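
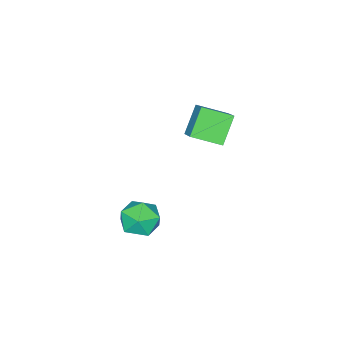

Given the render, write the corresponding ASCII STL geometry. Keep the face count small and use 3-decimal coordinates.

solid 
facet normal -0.594 0.416 0.688
outer loop
vertex 1.184 -2.554 -0.242
vertex 0.642 -3.161 -0.343
vertex 1.238 -3.232 0.215
endloop
endfacet
facet normal 0.091 0.562 0.822
outer loop
vertex 1.184 -2.554 -0.242
vertex 1.238 -3.232 0.215
vertex 1.917 -2.891 -0.093
endloop
endfacet
facet normal 0.361 0.897 0.255
outer loop
vertex 1.184 -2.554 -0.242
vertex 1.917 -2.891 -0.093
vertex 1.74 -2.607 -0.843
endloop
endfacet
facet normal -0.158 0.960 -0.231
outer loop
vertex 1.184 -2.554 -0.242
vertex 1.74 -2.607 -0.843
vertex 0.952 -2.774 -0.997
endloop
endfacet
facet normal -0.748 0.662 0.037
outer loop
vertex 1.184 -2.554 -0.242
vertex 0.952 -2.774 -0.997
vertex 0.642 -3.161 -0.343
endloop
endfacet
facet normal 0.437 -0.059 0.898
outer loop
vertex 1.917 -2.891 -0.093
vertex 1.238 -3.232 0.215
vertex 1.828 -3.706 -0.103
endloop
endfacet
facet normal -0.672 -0.293 0.680
outer loop
vertex 1.238 -3.232 0.215
vertex 0.642 -3.161 -0.343
vertex 1.04 -3.873 -0.257
endloop
endfacet
facet normal -0.921 0.105 -0.374
outer loop
vertex 0.642 -3.161 -0.343
vertex 0.952 -2.774 -0.997
vertex 0.863 -3.589 -1.007
endloop
endfacet
facet normal 0.034 0.586 -0.810
outer loop
vertex 0.952 -2.774 -0.997
vertex 1.74 -2.607 -0.843
vertex 1.542 -3.248 -1.315
endloop
endfacet
facet normal 0.874 0.486 -0.022
outer loop
vertex 1.74 -2.607 -0.843
vertex 1.917 -2.891 -0.093
vertex 2.138 -3.319 -0.757
endloop
endfacet
facet normal 0.158 -0.960 0.231
outer loop
vertex 1.596 -3.926 -0.858
vertex 1.828 -3.706 -0.103
vertex 1.04 -3.873 -0.257
endloop
endfacet
facet normal -0.361 -0.897 -0.255
outer loop
vertex 1.596 -3.926 -0.858
vertex 1.04 -3.873 -0.257
vertex 0.863 -3.589 -1.007
endloop
endfacet
facet normal -0.091 -0.562 -0.822
outer loop
vertex 1.596 -3.926 -0.858
vertex 0.863 -3.589 -1.007
vertex 1.542 -3.248 -1.315
endloop
endfacet
facet normal 0.594 -0.416 -0.688
outer loop
vertex 1.596 -3.926 -0.858
vertex 1.542 -3.248 -1.315
vertex 2.138 -3.319 -0.757
endloop
endfacet
facet normal 0.748 -0.662 -0.037
outer loop
vertex 1.596 -3.926 -0.858
vertex 2.138 -3.319 -0.757
vertex 1.828 -3.706 -0.103
endloop
endfacet
facet normal -0.034 -0.586 0.810
outer loop
vertex 1.04 -3.873 -0.257
vertex 1.828 -3.706 -0.103
vertex 1.238 -3.232 0.215
endloop
endfacet
facet normal -0.874 -0.486 0.022
outer loop
vertex 0.863 -3.589 -1.007
vertex 1.04 -3.873 -0.257
vertex 0.642 -3.161 -0.343
endloop
endfacet
facet normal -0.437 0.059 -0.898
outer loop
vertex 1.542 -3.248 -1.315
vertex 0.863 -3.589 -1.007
vertex 0.952 -2.774 -0.997
endloop
endfacet
facet normal 0.672 0.293 -0.680
outer loop
vertex 2.138 -3.319 -0.757
vertex 1.542 -3.248 -1.315
vertex 1.74 -2.607 -0.843
endloop
endfacet
facet normal 0.921 -0.105 0.374
outer loop
vertex 1.828 -3.706 -0.103
vertex 2.138 -3.319 -0.757
vertex 1.917 -2.891 -0.093
endloop
endfacet
facet normal -0.543 0.757 -0.364
outer loop
vertex -3.105 -2.675 2.097
vertex -2.256 -2.513 1.166
vertex -3.587 -3.284 1.55
endloop
endfacet
facet normal -0.669 -0.128 0.732
outer loop
vertex -2.924 -4.207 1.994
vertex -3.105 -2.675 2.097
vertex -3.587 -3.284 1.55
endloop
endfacet
facet normal -0.543 0.756 -0.364
outer loop
vertex -3.587 -3.284 1.55
vertex -2.256 -2.513 1.166
vertex -2.738 -3.122 0.62
endloop
endfacet
facet normal -0.508 -0.641 -0.575
outer loop
vertex -2.738 -3.122 0.62
vertex -2.924 -4.207 1.994
vertex -3.587 -3.284 1.55
endloop
endfacet
facet normal 0.508 0.641 0.575
outer loop
vertex -3.105 -2.675 2.097
vertex -1.593 -3.436 1.61
vertex -2.256 -2.513 1.166
endloop
endfacet
facet normal -0.668 -0.128 0.733
outer loop
vertex -2.442 -3.598 2.54
vertex -3.105 -2.675 2.097
vertex -2.924 -4.207 1.994
endloop
endfacet
facet normal 0.508 0.641 0.575
outer loop
vertex -2.442 -3.598 2.54
vertex -1.593 -3.436 1.61
vertex -3.105 -2.675 2.097
endloop
endfacet
facet normal 0.669 0.128 -0.733
outer loop
vertex -2.256 -2.513 1.166
vertex -1.593 -3.436 1.61
vertex -2.738 -3.122 0.62
endloop
endfacet
facet normal -0.508 -0.641 -0.575
outer loop
vertex -2.075 -4.045 1.063
vertex -2.924 -4.207 1.994
vertex -2.738 -3.122 0.62
endloop
endfacet
facet normal 0.669 0.129 -0.732
outer loop
vertex -2.738 -3.122 0.62
vertex -1.593 -3.436 1.61
vertex -2.075 -4.045 1.063
endloop
endfacet
facet normal 0.543 -0.756 0.364
outer loop
vertex -2.075 -4.045 1.063
vertex -2.442 -3.598 2.54
vertex -2.924 -4.207 1.994
endloop
endfacet
facet normal 0.543 -0.757 0.364
outer loop
vertex -1.593 -3.436 1.61
vertex -2.442 -3.598 2.54
vertex -2.075 -4.045 1.063
endloop
endfacet

endsolid


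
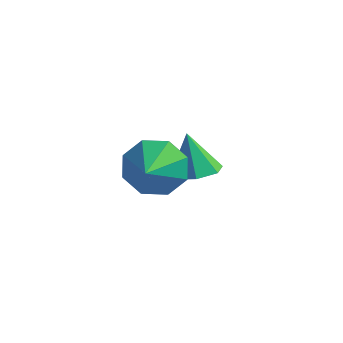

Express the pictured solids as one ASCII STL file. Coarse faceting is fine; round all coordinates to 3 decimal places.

solid 
facet normal -0.313 0.831 -0.460
outer loop
vertex 3.154 -3.286 0.289
vertex 2.545 -3.047 1.135
vertex 3.551 -2.83 0.842
endloop
endfacet
facet normal 0.854 -0.467 -0.229
outer loop
vertex 3.154 -3.286 0.289
vertex 3.551 -2.83 0.842
vertex 3.015 -4.293 1.825
endloop
endfacet
facet normal -0.313 0.831 -0.459
outer loop
vertex 3.551 -2.83 0.842
vertex 2.545 -3.047 1.135
vertex 3.359 -2.502 1.567
endloop
endfacet
facet normal 0.941 -0.136 0.311
outer loop
vertex 3.551 -2.83 0.842
vertex 3.359 -2.502 1.567
vertex 3.015 -4.293 1.825
endloop
endfacet
facet normal -0.312 0.831 -0.460
outer loop
vertex 3.359 -2.502 1.567
vertex 2.545 -3.047 1.135
vertex 2.69 -2.492 2.039
endloop
endfacet
facet normal 0.577 0.007 0.817
outer loop
vertex 3.359 -2.502 1.567
vertex 2.69 -2.492 2.039
vertex 3.015 -4.293 1.825
endloop
endfacet
facet normal -0.313 0.831 -0.460
outer loop
vertex 2.69 -2.492 2.039
vertex 2.545 -3.047 1.135
vertex 1.936 -2.808 1.982
endloop
endfacet
facet normal -0.024 -0.122 0.992
outer loop
vertex 2.69 -2.492 2.039
vertex 1.936 -2.808 1.982
vertex 3.015 -4.293 1.825
endloop
endfacet
facet normal -0.313 0.831 -0.459
outer loop
vertex 1.936 -2.808 1.982
vertex 2.545 -3.047 1.135
vertex 1.539 -3.263 1.429
endloop
endfacet
facet normal -0.510 -0.448 0.735
outer loop
vertex 1.936 -2.808 1.982
vertex 1.539 -3.263 1.429
vertex 3.015 -4.293 1.825
endloop
endfacet
facet normal -0.313 0.831 -0.459
outer loop
vertex 1.539 -3.263 1.429
vertex 2.545 -3.047 1.135
vertex 1.732 -3.591 0.704
endloop
endfacet
facet normal -0.596 -0.779 0.194
outer loop
vertex 1.539 -3.263 1.429
vertex 1.732 -3.591 0.704
vertex 3.015 -4.293 1.825
endloop
endfacet
facet normal -0.312 0.831 -0.460
outer loop
vertex 1.732 -3.591 0.704
vertex 2.545 -3.047 1.135
vertex 2.401 -3.601 0.232
endloop
endfacet
facet normal -0.233 -0.922 -0.311
outer loop
vertex 1.732 -3.591 0.704
vertex 2.401 -3.601 0.232
vertex 3.015 -4.293 1.825
endloop
endfacet
facet normal -0.313 0.831 -0.460
outer loop
vertex 2.401 -3.601 0.232
vertex 2.545 -3.047 1.135
vertex 3.154 -3.286 0.289
endloop
endfacet
facet normal 0.368 -0.792 -0.486
outer loop
vertex 2.401 -3.601 0.232
vertex 3.154 -3.286 0.289
vertex 3.015 -4.293 1.825
endloop
endfacet
facet normal 0.326 -0.153 -0.933
outer loop
vertex 2.58 -0.711 -0.87
vertex 2.151 -0.002 -1.136
vertex 2.967 -0.063 -0.841
endloop
endfacet
facet normal 0.570 -0.373 0.732
outer loop
vertex 2.58 -0.711 -0.87
vertex 2.967 -0.063 -0.841
vertex 1.629 0.242 0.356
endloop
endfacet
facet normal 0.326 -0.153 -0.933
outer loop
vertex 2.967 -0.063 -0.841
vertex 2.151 -0.002 -1.136
vertex 2.739 0.63 -1.034
endloop
endfacet
facet normal 0.661 0.395 0.638
outer loop
vertex 2.967 -0.063 -0.841
vertex 2.739 0.63 -1.034
vertex 1.629 0.242 0.356
endloop
endfacet
facet normal 0.326 -0.153 -0.933
outer loop
vertex 2.739 0.63 -1.034
vertex 2.151 -0.002 -1.136
vertex 2.069 0.847 -1.304
endloop
endfacet
facet normal 0.147 0.916 0.373
outer loop
vertex 2.739 0.63 -1.034
vertex 2.069 0.847 -1.304
vertex 1.629 0.242 0.356
endloop
endfacet
facet normal 0.327 -0.153 -0.933
outer loop
vertex 2.069 0.847 -1.304
vertex 2.151 -0.002 -1.136
vertex 1.46 0.424 -1.448
endloop
endfacet
facet normal -0.587 0.798 0.136
outer loop
vertex 2.069 0.847 -1.304
vertex 1.46 0.424 -1.448
vertex 1.629 0.242 0.356
endloop
endfacet
facet normal 0.327 -0.153 -0.933
outer loop
vertex 1.46 0.424 -1.448
vertex 2.151 -0.002 -1.136
vertex 1.371 -0.32 -1.357
endloop
endfacet
facet normal -0.986 0.131 0.106
outer loop
vertex 1.46 0.424 -1.448
vertex 1.371 -0.32 -1.357
vertex 1.629 0.242 0.356
endloop
endfacet
facet normal 0.326 -0.152 -0.933
outer loop
vertex 1.371 -0.32 -1.357
vertex 2.151 -0.002 -1.136
vertex 1.87 -0.825 -1.1
endloop
endfacet
facet normal -0.750 -0.586 0.305
outer loop
vertex 1.371 -0.32 -1.357
vertex 1.87 -0.825 -1.1
vertex 1.629 0.242 0.356
endloop
endfacet
facet normal 0.327 -0.152 -0.933
outer loop
vertex 1.87 -0.825 -1.1
vertex 2.151 -0.002 -1.136
vertex 2.58 -0.711 -0.87
endloop
endfacet
facet normal -0.059 -0.810 0.584
outer loop
vertex 1.87 -0.825 -1.1
vertex 2.58 -0.711 -0.87
vertex 1.629 0.242 0.356
endloop
endfacet

endsolid


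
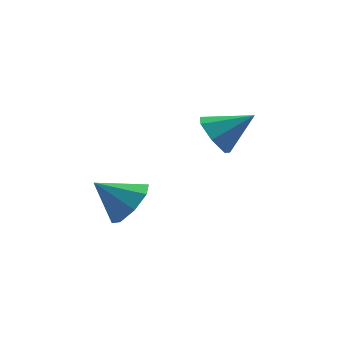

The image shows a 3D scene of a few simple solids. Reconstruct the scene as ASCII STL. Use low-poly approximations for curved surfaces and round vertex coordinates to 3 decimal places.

solid 
facet normal 0.771 -0.137 -0.622
outer loop
vertex -0.458 -3.762 0.187
vertex -0.937 -3.319 -0.504
vertex -0.337 -3.045 0.179
endloop
endfacet
facet normal 0.130 -0.011 0.991
outer loop
vertex -0.458 -3.762 0.187
vertex -0.337 -3.045 0.179
vertex -2.063 -3.121 0.404
endloop
endfacet
facet normal 0.771 -0.136 -0.623
outer loop
vertex -0.337 -3.045 0.179
vertex -0.937 -3.319 -0.504
vertex -0.568 -2.489 -0.228
endloop
endfacet
facet normal 0.076 0.609 0.789
outer loop
vertex -0.337 -3.045 0.179
vertex -0.568 -2.489 -0.228
vertex -2.063 -3.121 0.404
endloop
endfacet
facet normal 0.771 -0.136 -0.622
outer loop
vertex -0.568 -2.489 -0.228
vertex -0.937 -3.319 -0.504
vertex -1.015 -2.419 -0.797
endloop
endfacet
facet normal -0.255 0.915 0.313
outer loop
vertex -0.568 -2.489 -0.228
vertex -1.015 -2.419 -0.797
vertex -2.063 -3.121 0.404
endloop
endfacet
facet normal 0.772 -0.135 -0.622
outer loop
vertex -1.015 -2.419 -0.797
vertex -0.937 -3.319 -0.504
vertex -1.416 -2.877 -1.195
endloop
endfacet
facet normal -0.669 0.725 -0.160
outer loop
vertex -1.015 -2.419 -0.797
vertex -1.416 -2.877 -1.195
vertex -2.063 -3.121 0.404
endloop
endfacet
facet normal 0.771 -0.136 -0.622
outer loop
vertex -1.416 -2.877 -1.195
vertex -0.937 -3.319 -0.504
vertex -1.537 -3.594 -1.188
endloop
endfacet
facet normal -0.924 0.153 -0.351
outer loop
vertex -1.416 -2.877 -1.195
vertex -1.537 -3.594 -1.188
vertex -2.063 -3.121 0.404
endloop
endfacet
facet normal 0.771 -0.137 -0.622
outer loop
vertex -1.537 -3.594 -1.188
vertex -0.937 -3.319 -0.504
vertex -1.307 -4.15 -0.78
endloop
endfacet
facet normal -0.871 -0.469 -0.148
outer loop
vertex -1.537 -3.594 -1.188
vertex -1.307 -4.15 -0.78
vertex -2.063 -3.121 0.404
endloop
endfacet
facet normal 0.771 -0.136 -0.622
outer loop
vertex -1.307 -4.15 -0.78
vertex -0.937 -3.319 -0.504
vertex -0.86 -4.22 -0.211
endloop
endfacet
facet normal -0.540 -0.775 0.329
outer loop
vertex -1.307 -4.15 -0.78
vertex -0.86 -4.22 -0.211
vertex -2.063 -3.121 0.404
endloop
endfacet
facet normal 0.771 -0.136 -0.622
outer loop
vertex -0.86 -4.22 -0.211
vertex -0.937 -3.319 -0.504
vertex -0.458 -3.762 0.187
endloop
endfacet
facet normal -0.126 -0.586 0.801
outer loop
vertex -0.86 -4.22 -0.211
vertex -0.458 -3.762 0.187
vertex -2.063 -3.121 0.404
endloop
endfacet
facet normal -0.830 -0.017 -0.558
outer loop
vertex 2.352 -0.085 0.335
vertex 1.985 -0.683 0.899
vertex 1.945 0.215 0.931
endloop
endfacet
facet normal 0.558 0.829 -0.036
outer loop
vertex 2.352 -0.085 0.335
vertex 1.945 0.215 0.931
vertex 3.295 -0.657 1.781
endloop
endfacet
facet normal -0.830 -0.017 -0.558
outer loop
vertex 1.945 0.215 0.931
vertex 1.985 -0.683 0.899
vertex 1.569 -0.16 1.502
endloop
endfacet
facet normal 0.129 0.788 0.602
outer loop
vertex 1.945 0.215 0.931
vertex 1.569 -0.16 1.502
vertex 3.295 -0.657 1.781
endloop
endfacet
facet normal -0.830 -0.017 -0.558
outer loop
vertex 1.569 -0.16 1.502
vertex 1.985 -0.683 0.899
vertex 1.505 -0.93 1.62
endloop
endfacet
facet normal -0.113 0.160 0.981
outer loop
vertex 1.569 -0.16 1.502
vertex 1.505 -0.93 1.62
vertex 3.295 -0.657 1.781
endloop
endfacet
facet normal -0.830 -0.017 -0.558
outer loop
vertex 1.505 -0.93 1.62
vertex 1.985 -0.683 0.899
vertex 1.803 -1.514 1.195
endloop
endfacet
facet normal 0.016 -0.583 0.812
outer loop
vertex 1.505 -0.93 1.62
vertex 1.803 -1.514 1.195
vertex 3.295 -0.657 1.781
endloop
endfacet
facet normal -0.830 -0.017 -0.557
outer loop
vertex 1.803 -1.514 1.195
vertex 1.985 -0.683 0.899
vertex 2.237 -1.472 0.547
endloop
endfacet
facet normal 0.418 -0.881 0.223
outer loop
vertex 1.803 -1.514 1.195
vertex 2.237 -1.472 0.547
vertex 3.295 -0.657 1.781
endloop
endfacet
facet normal -0.829 -0.016 -0.558
outer loop
vertex 2.237 -1.472 0.547
vertex 1.985 -0.683 0.899
vertex 2.482 -0.836 0.165
endloop
endfacet
facet normal 0.790 -0.509 -0.341
outer loop
vertex 2.237 -1.472 0.547
vertex 2.482 -0.836 0.165
vertex 3.295 -0.657 1.781
endloop
endfacet
facet normal -0.830 -0.017 -0.558
outer loop
vertex 2.482 -0.836 0.165
vertex 1.985 -0.683 0.899
vertex 2.352 -0.085 0.335
endloop
endfacet
facet normal 0.853 0.251 -0.457
outer loop
vertex 2.482 -0.836 0.165
vertex 2.352 -0.085 0.335
vertex 3.295 -0.657 1.781
endloop
endfacet

endsolid


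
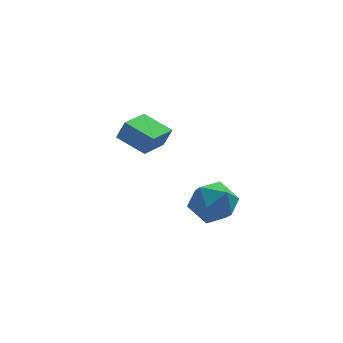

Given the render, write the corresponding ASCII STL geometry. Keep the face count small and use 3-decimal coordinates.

solid 
facet normal -0.833 0.478 -0.278
outer loop
vertex 3.091 -2.873 1.485
vertex 2.487 -3.452 2.299
vertex 2.987 -2.43 2.56
endloop
endfacet
facet normal -0.257 0.884 -0.389
outer loop
vertex 3.091 -2.873 1.485
vertex 2.987 -2.43 2.56
vertex 4.012 -2.377 2.003
endloop
endfacet
facet normal 0.181 0.530 -0.829
outer loop
vertex 3.091 -2.873 1.485
vertex 4.012 -2.377 2.003
vertex 4.145 -3.367 1.399
endloop
endfacet
facet normal -0.125 -0.095 -0.988
outer loop
vertex 3.091 -2.873 1.485
vertex 4.145 -3.367 1.399
vertex 3.203 -4.031 1.582
endloop
endfacet
facet normal -0.751 -0.127 -0.648
outer loop
vertex 3.091 -2.873 1.485
vertex 3.203 -4.031 1.582
vertex 2.487 -3.452 2.299
endloop
endfacet
facet normal 0.077 0.969 0.235
outer loop
vertex 4.012 -2.377 2.003
vertex 2.987 -2.43 2.56
vertex 3.977 -2.649 3.138
endloop
endfacet
facet normal -0.854 0.312 0.416
outer loop
vertex 2.987 -2.43 2.56
vertex 2.487 -3.452 2.299
vertex 3.035 -3.313 3.321
endloop
endfacet
facet normal -0.722 -0.667 -0.182
outer loop
vertex 2.487 -3.452 2.299
vertex 3.203 -4.031 1.582
vertex 3.168 -4.303 2.717
endloop
endfacet
facet normal 0.291 -0.615 -0.732
outer loop
vertex 3.203 -4.031 1.582
vertex 4.145 -3.367 1.399
vertex 4.193 -4.25 2.16
endloop
endfacet
facet normal 0.786 0.396 -0.475
outer loop
vertex 4.145 -3.367 1.399
vertex 4.012 -2.377 2.003
vertex 4.693 -3.228 2.421
endloop
endfacet
facet normal 0.125 0.095 0.988
outer loop
vertex 4.089 -3.807 3.235
vertex 3.977 -2.649 3.138
vertex 3.035 -3.313 3.321
endloop
endfacet
facet normal -0.181 -0.530 0.829
outer loop
vertex 4.089 -3.807 3.235
vertex 3.035 -3.313 3.321
vertex 3.168 -4.303 2.717
endloop
endfacet
facet normal 0.257 -0.884 0.389
outer loop
vertex 4.089 -3.807 3.235
vertex 3.168 -4.303 2.717
vertex 4.193 -4.25 2.16
endloop
endfacet
facet normal 0.833 -0.478 0.278
outer loop
vertex 4.089 -3.807 3.235
vertex 4.193 -4.25 2.16
vertex 4.693 -3.228 2.421
endloop
endfacet
facet normal 0.751 0.127 0.648
outer loop
vertex 4.089 -3.807 3.235
vertex 4.693 -3.228 2.421
vertex 3.977 -2.649 3.138
endloop
endfacet
facet normal -0.291 0.615 0.732
outer loop
vertex 3.035 -3.313 3.321
vertex 3.977 -2.649 3.138
vertex 2.987 -2.43 2.56
endloop
endfacet
facet normal -0.786 -0.396 0.475
outer loop
vertex 3.168 -4.303 2.717
vertex 3.035 -3.313 3.321
vertex 2.487 -3.452 2.299
endloop
endfacet
facet normal -0.077 -0.969 -0.235
outer loop
vertex 4.193 -4.25 2.16
vertex 3.168 -4.303 2.717
vertex 3.203 -4.031 1.582
endloop
endfacet
facet normal 0.854 -0.312 -0.416
outer loop
vertex 4.693 -3.228 2.421
vertex 4.193 -4.25 2.16
vertex 4.145 -3.367 1.399
endloop
endfacet
facet normal 0.722 0.667 0.182
outer loop
vertex 3.977 -2.649 3.138
vertex 4.693 -3.228 2.421
vertex 4.012 -2.377 2.003
endloop
endfacet
facet normal -0.612 -0.772 0.173
outer loop
vertex 1.608 0.458 4.009
vertex 0.5 1.455 4.535
vertex 1.234 0.543 3.064
endloop
endfacet
facet normal 0.700 -0.631 -0.334
outer loop
vertex 2.22 1.785 2.785
vertex 1.608 0.458 4.009
vertex 1.234 0.543 3.064
endloop
endfacet
facet normal -0.612 -0.772 0.173
outer loop
vertex 1.234 0.543 3.064
vertex 0.5 1.455 4.535
vertex 0.127 1.539 3.59
endloop
endfacet
facet normal -0.366 0.082 -0.927
outer loop
vertex 0.127 1.539 3.59
vertex 2.22 1.785 2.785
vertex 1.234 0.543 3.064
endloop
endfacet
facet normal 0.366 -0.082 0.927
outer loop
vertex 1.608 0.458 4.009
vertex 1.486 2.697 4.256
vertex 0.5 1.455 4.535
endloop
endfacet
facet normal 0.701 -0.630 -0.333
outer loop
vertex 2.593 1.701 3.73
vertex 1.608 0.458 4.009
vertex 2.22 1.785 2.785
endloop
endfacet
facet normal 0.366 -0.082 0.927
outer loop
vertex 2.593 1.701 3.73
vertex 1.486 2.697 4.256
vertex 1.608 0.458 4.009
endloop
endfacet
facet normal -0.701 0.631 0.333
outer loop
vertex 0.5 1.455 4.535
vertex 1.486 2.697 4.256
vertex 0.127 1.539 3.59
endloop
endfacet
facet normal -0.366 0.082 -0.927
outer loop
vertex 1.112 2.782 3.311
vertex 2.22 1.785 2.785
vertex 0.127 1.539 3.59
endloop
endfacet
facet normal -0.701 0.630 0.334
outer loop
vertex 0.127 1.539 3.59
vertex 1.486 2.697 4.256
vertex 1.112 2.782 3.311
endloop
endfacet
facet normal 0.612 0.772 -0.173
outer loop
vertex 1.112 2.782 3.311
vertex 2.593 1.701 3.73
vertex 2.22 1.785 2.785
endloop
endfacet
facet normal 0.612 0.772 -0.173
outer loop
vertex 1.486 2.697 4.256
vertex 2.593 1.701 3.73
vertex 1.112 2.782 3.311
endloop
endfacet

endsolid


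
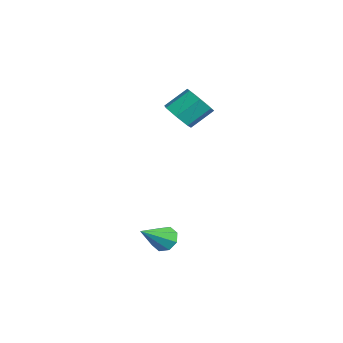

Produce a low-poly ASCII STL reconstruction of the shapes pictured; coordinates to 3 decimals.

solid 
facet normal -0.478 0.668 -0.570
outer loop
vertex 3.335 -0.125 -3.954
vertex 3.016 0.227 -3.274
vertex 3.705 0.337 -3.723
endloop
endfacet
facet normal 0.780 -0.374 -0.502
outer loop
vertex 3.335 -0.125 -3.954
vertex 3.705 0.337 -3.723
vertex 4.044 -1.207 -2.046
endloop
endfacet
facet normal -0.478 0.667 -0.571
outer loop
vertex 3.705 0.337 -3.723
vertex 3.016 0.227 -3.274
vertex 3.671 0.735 -3.229
endloop
endfacet
facet normal 0.986 0.155 -0.057
outer loop
vertex 3.705 0.337 -3.723
vertex 3.671 0.735 -3.229
vertex 4.044 -1.207 -2.046
endloop
endfacet
facet normal -0.478 0.667 -0.571
outer loop
vertex 3.671 0.735 -3.229
vertex 3.016 0.227 -3.274
vertex 3.253 0.836 -2.761
endloop
endfacet
facet normal 0.709 0.461 0.534
outer loop
vertex 3.671 0.735 -3.229
vertex 3.253 0.836 -2.761
vertex 4.044 -1.207 -2.046
endloop
endfacet
facet normal -0.478 0.667 -0.571
outer loop
vertex 3.253 0.836 -2.761
vertex 3.016 0.227 -3.274
vertex 2.696 0.58 -2.594
endloop
endfacet
facet normal 0.109 0.366 0.924
outer loop
vertex 3.253 0.836 -2.761
vertex 2.696 0.58 -2.594
vertex 4.044 -1.207 -2.046
endloop
endfacet
facet normal -0.478 0.667 -0.571
outer loop
vertex 2.696 0.58 -2.594
vertex 3.016 0.227 -3.274
vertex 2.326 0.117 -2.825
endloop
endfacet
facet normal -0.459 -0.075 0.885
outer loop
vertex 2.696 0.58 -2.594
vertex 2.326 0.117 -2.825
vertex 4.044 -1.207 -2.046
endloop
endfacet
facet normal -0.478 0.666 -0.572
outer loop
vertex 2.326 0.117 -2.825
vertex 3.016 0.227 -3.274
vertex 2.361 -0.281 -3.318
endloop
endfacet
facet normal -0.665 -0.604 0.440
outer loop
vertex 2.326 0.117 -2.825
vertex 2.361 -0.281 -3.318
vertex 4.044 -1.207 -2.046
endloop
endfacet
facet normal -0.479 0.667 -0.570
outer loop
vertex 2.361 -0.281 -3.318
vertex 3.016 0.227 -3.274
vertex 2.779 -0.381 -3.786
endloop
endfacet
facet normal -0.387 -0.910 -0.151
outer loop
vertex 2.361 -0.281 -3.318
vertex 2.779 -0.381 -3.786
vertex 4.044 -1.207 -2.046
endloop
endfacet
facet normal -0.479 0.667 -0.570
outer loop
vertex 2.779 -0.381 -3.786
vertex 3.016 0.227 -3.274
vertex 3.335 -0.125 -3.954
endloop
endfacet
facet normal 0.212 -0.814 -0.540
outer loop
vertex 2.779 -0.381 -3.786
vertex 3.335 -0.125 -3.954
vertex 4.044 -1.207 -2.046
endloop
endfacet
facet normal 0.081 -0.754 -0.652
outer loop
vertex -2.56 2.527 2.283
vertex -3.521 2.165 2.582
vertex -3.283 2.862 1.806
endloop
endfacet
facet normal 0.622 0.549 -0.558
outer loop
vertex -2.56 2.527 2.283
vertex -3.283 2.862 1.806
vertex -2.697 3.816 3.398
endloop
endfacet
facet normal 0.622 0.549 -0.558
outer loop
vertex -2.697 3.816 3.398
vertex -3.283 2.862 1.806
vertex -3.421 4.151 2.921
endloop
endfacet
facet normal -0.080 0.755 0.651
outer loop
vertex -2.697 3.816 3.398
vertex -3.421 4.151 2.921
vertex -3.659 3.455 3.698
endloop
endfacet
facet normal 0.080 -0.754 -0.652
outer loop
vertex -3.283 2.862 1.806
vertex -3.521 2.165 2.582
vertex -4.186 2.673 1.914
endloop
endfacet
facet normal -0.220 0.625 -0.749
outer loop
vertex -3.283 2.862 1.806
vertex -4.186 2.673 1.914
vertex -3.421 4.151 2.921
endloop
endfacet
facet normal -0.221 0.625 -0.749
outer loop
vertex -3.421 4.151 2.921
vertex -4.186 2.673 1.914
vertex -4.323 3.962 3.029
endloop
endfacet
facet normal -0.080 0.755 0.651
outer loop
vertex -3.421 4.151 2.921
vertex -4.323 3.962 3.029
vertex -3.659 3.455 3.698
endloop
endfacet
facet normal 0.079 -0.754 -0.652
outer loop
vertex -4.186 2.673 1.914
vertex -3.521 2.165 2.582
vertex -4.588 2.101 2.526
endloop
endfacet
facet normal -0.898 0.229 -0.375
outer loop
vertex -4.186 2.673 1.914
vertex -4.588 2.101 2.526
vertex -4.323 3.962 3.029
endloop
endfacet
facet normal -0.898 0.229 -0.375
outer loop
vertex -4.323 3.962 3.029
vertex -4.588 2.101 2.526
vertex -4.725 3.39 3.641
endloop
endfacet
facet normal -0.081 0.754 0.652
outer loop
vertex -4.323 3.962 3.029
vertex -4.725 3.39 3.641
vertex -3.659 3.455 3.698
endloop
endfacet
facet normal 0.079 -0.754 -0.652
outer loop
vertex -4.588 2.101 2.526
vertex -3.521 2.165 2.582
vertex -4.187 1.578 3.18
endloop
endfacet
facet normal -0.898 -0.338 0.280
outer loop
vertex -4.588 2.101 2.526
vertex -4.187 1.578 3.18
vertex -4.725 3.39 3.641
endloop
endfacet
facet normal -0.898 -0.338 0.280
outer loop
vertex -4.725 3.39 3.641
vertex -4.187 1.578 3.18
vertex -4.324 2.867 4.295
endloop
endfacet
facet normal -0.081 0.754 0.652
outer loop
vertex -4.725 3.39 3.641
vertex -4.324 2.867 4.295
vertex -3.659 3.455 3.698
endloop
endfacet
facet normal 0.080 -0.754 -0.652
outer loop
vertex -4.187 1.578 3.18
vertex -3.521 2.165 2.582
vertex -3.285 1.497 3.384
endloop
endfacet
facet normal -0.223 -0.651 0.726
outer loop
vertex -4.187 1.578 3.18
vertex -3.285 1.497 3.384
vertex -4.324 2.867 4.295
endloop
endfacet
facet normal -0.223 -0.651 0.726
outer loop
vertex -4.324 2.867 4.295
vertex -3.285 1.497 3.384
vertex -3.422 2.786 4.499
endloop
endfacet
facet normal -0.080 0.753 0.653
outer loop
vertex -4.324 2.867 4.295
vertex -3.422 2.786 4.499
vertex -3.659 3.455 3.698
endloop
endfacet
facet normal 0.081 -0.754 -0.652
outer loop
vertex -3.285 1.497 3.384
vertex -3.521 2.165 2.582
vertex -2.561 1.92 2.985
endloop
endfacet
facet normal 0.621 -0.474 0.624
outer loop
vertex -3.285 1.497 3.384
vertex -2.561 1.92 2.985
vertex -3.422 2.786 4.499
endloop
endfacet
facet normal 0.621 -0.474 0.624
outer loop
vertex -3.422 2.786 4.499
vertex -2.561 1.92 2.985
vertex -2.698 3.209 4.1
endloop
endfacet
facet normal -0.080 0.753 0.653
outer loop
vertex -3.422 2.786 4.499
vertex -2.698 3.209 4.1
vertex -3.659 3.455 3.698
endloop
endfacet
facet normal 0.081 -0.754 -0.652
outer loop
vertex -2.561 1.92 2.985
vertex -3.521 2.165 2.582
vertex -2.56 2.527 2.283
endloop
endfacet
facet normal 0.997 0.060 0.053
outer loop
vertex -2.561 1.92 2.985
vertex -2.56 2.527 2.283
vertex -2.698 3.209 4.1
endloop
endfacet
facet normal 0.997 0.060 0.053
outer loop
vertex -2.698 3.209 4.1
vertex -2.56 2.527 2.283
vertex -2.697 3.816 3.398
endloop
endfacet
facet normal -0.080 0.754 0.652
outer loop
vertex -2.698 3.209 4.1
vertex -2.697 3.816 3.398
vertex -3.659 3.455 3.698
endloop
endfacet

endsolid


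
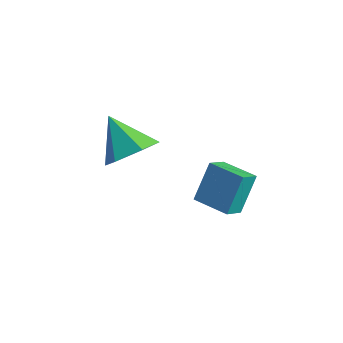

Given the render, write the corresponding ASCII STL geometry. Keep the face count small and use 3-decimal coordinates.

solid 
facet normal 0.710 -0.013 -0.704
outer loop
vertex -1.355 0.029 0.886
vertex -1.853 -0.822 0.399
vertex -2.117 0.207 0.114
endloop
endfacet
facet normal -0.216 0.883 0.417
outer loop
vertex -1.355 0.029 0.886
vertex -2.117 0.207 0.114
vertex -3.167 -0.798 1.701
endloop
endfacet
facet normal 0.711 -0.012 -0.703
outer loop
vertex -2.117 0.207 0.114
vertex -1.853 -0.822 0.399
vertex -2.615 -0.644 -0.374
endloop
endfacet
facet normal -0.804 0.569 -0.172
outer loop
vertex -2.117 0.207 0.114
vertex -2.615 -0.644 -0.374
vertex -3.167 -0.798 1.701
endloop
endfacet
facet normal 0.711 -0.013 -0.704
outer loop
vertex -2.615 -0.644 -0.374
vertex -1.853 -0.822 0.399
vertex -2.351 -1.673 -0.088
endloop
endfacet
facet normal -0.913 -0.308 -0.266
outer loop
vertex -2.615 -0.644 -0.374
vertex -2.351 -1.673 -0.088
vertex -3.167 -0.798 1.701
endloop
endfacet
facet normal 0.710 -0.013 -0.704
outer loop
vertex -2.351 -1.673 -0.088
vertex -1.853 -0.822 0.399
vertex -1.589 -1.851 0.684
endloop
endfacet
facet normal -0.435 -0.871 0.228
outer loop
vertex -2.351 -1.673 -0.088
vertex -1.589 -1.851 0.684
vertex -3.167 -0.798 1.701
endloop
endfacet
facet normal 0.711 -0.012 -0.703
outer loop
vertex -1.589 -1.851 0.684
vertex -1.853 -0.822 0.399
vertex -1.091 -1.0 1.172
endloop
endfacet
facet normal 0.154 -0.558 0.816
outer loop
vertex -1.589 -1.851 0.684
vertex -1.091 -1.0 1.172
vertex -3.167 -0.798 1.701
endloop
endfacet
facet normal 0.711 -0.013 -0.704
outer loop
vertex -1.091 -1.0 1.172
vertex -1.853 -0.822 0.399
vertex -1.355 0.029 0.886
endloop
endfacet
facet normal 0.263 0.320 0.910
outer loop
vertex -1.091 -1.0 1.172
vertex -1.355 0.029 0.886
vertex -3.167 -0.798 1.701
endloop
endfacet
facet normal -0.986 -0.164 0.022
outer loop
vertex -1.949 3.039 -2.314
vertex -2.105 3.907 -2.826
vertex -1.834 2.137 -3.879
endloop
endfacet
facet normal 0.153 -0.851 0.502
outer loop
vertex -0.295 2.393 -3.914
vertex -1.949 3.039 -2.314
vertex -1.834 2.137 -3.879
endloop
endfacet
facet normal -0.986 -0.164 0.022
outer loop
vertex -1.834 2.137 -3.879
vertex -2.105 3.907 -2.826
vertex -1.99 3.005 -4.391
endloop
endfacet
facet normal 0.063 -0.499 -0.865
outer loop
vertex -1.99 3.005 -4.391
vertex -0.295 2.393 -3.914
vertex -1.834 2.137 -3.879
endloop
endfacet
facet normal -0.063 0.499 0.865
outer loop
vertex -1.949 3.039 -2.314
vertex -0.566 4.163 -2.861
vertex -2.105 3.907 -2.826
endloop
endfacet
facet normal 0.153 -0.851 0.502
outer loop
vertex -0.41 3.295 -2.349
vertex -1.949 3.039 -2.314
vertex -0.295 2.393 -3.914
endloop
endfacet
facet normal -0.063 0.499 0.865
outer loop
vertex -0.41 3.295 -2.349
vertex -0.566 4.163 -2.861
vertex -1.949 3.039 -2.314
endloop
endfacet
facet normal -0.153 0.851 -0.502
outer loop
vertex -2.105 3.907 -2.826
vertex -0.566 4.163 -2.861
vertex -1.99 3.005 -4.391
endloop
endfacet
facet normal 0.063 -0.499 -0.865
outer loop
vertex -0.451 3.261 -4.426
vertex -0.295 2.393 -3.914
vertex -1.99 3.005 -4.391
endloop
endfacet
facet normal -0.153 0.851 -0.502
outer loop
vertex -1.99 3.005 -4.391
vertex -0.566 4.163 -2.861
vertex -0.451 3.261 -4.426
endloop
endfacet
facet normal 0.986 0.164 -0.022
outer loop
vertex -0.451 3.261 -4.426
vertex -0.41 3.295 -2.349
vertex -0.295 2.393 -3.914
endloop
endfacet
facet normal 0.986 0.164 -0.022
outer loop
vertex -0.566 4.163 -2.861
vertex -0.41 3.295 -2.349
vertex -0.451 3.261 -4.426
endloop
endfacet

endsolid


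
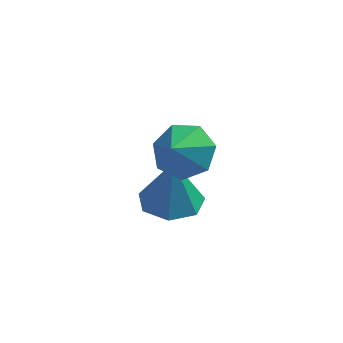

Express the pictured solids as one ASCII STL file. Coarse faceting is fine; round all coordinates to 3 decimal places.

solid 
facet normal -0.038 -0.020 -0.999
outer loop
vertex 1.862 2.601 -3.131
vertex 1.098 3.182 -3.114
vertex 2.027 3.418 -3.154
endloop
endfacet
facet normal 0.891 -0.168 0.422
outer loop
vertex 1.862 2.601 -3.131
vertex 2.027 3.418 -3.154
vertex 1.162 3.218 -1.406
endloop
endfacet
facet normal -0.037 -0.022 -0.999
outer loop
vertex 2.027 3.418 -3.154
vertex 1.098 3.182 -3.114
vertex 1.492 4.056 -3.148
endloop
endfacet
facet normal 0.700 0.583 0.413
outer loop
vertex 2.027 3.418 -3.154
vertex 1.492 4.056 -3.148
vertex 1.162 3.218 -1.406
endloop
endfacet
facet normal -0.038 -0.022 -0.999
outer loop
vertex 1.492 4.056 -3.148
vertex 1.098 3.182 -3.114
vertex 0.66 4.036 -3.116
endloop
endfacet
facet normal -0.005 0.902 0.433
outer loop
vertex 1.492 4.056 -3.148
vertex 0.66 4.036 -3.116
vertex 1.162 3.218 -1.406
endloop
endfacet
facet normal -0.037 -0.021 -0.999
outer loop
vertex 0.66 4.036 -3.116
vertex 1.098 3.182 -3.114
vertex 0.157 3.372 -3.083
endloop
endfacet
facet normal -0.694 0.549 0.466
outer loop
vertex 0.66 4.036 -3.116
vertex 0.157 3.372 -3.083
vertex 1.162 3.218 -1.406
endloop
endfacet
facet normal -0.037 -0.022 -0.999
outer loop
vertex 0.157 3.372 -3.083
vertex 1.098 3.182 -3.114
vertex 0.363 2.565 -3.073
endloop
endfacet
facet normal -0.847 -0.210 0.488
outer loop
vertex 0.157 3.372 -3.083
vertex 0.363 2.565 -3.073
vertex 1.162 3.218 -1.406
endloop
endfacet
facet normal -0.037 -0.022 -0.999
outer loop
vertex 0.363 2.565 -3.073
vertex 1.098 3.182 -3.114
vertex 1.122 2.222 -3.094
endloop
endfacet
facet normal -0.350 -0.803 0.482
outer loop
vertex 0.363 2.565 -3.073
vertex 1.122 2.222 -3.094
vertex 1.162 3.218 -1.406
endloop
endfacet
facet normal -0.039 -0.022 -0.999
outer loop
vertex 1.122 2.222 -3.094
vertex 1.098 3.182 -3.114
vertex 1.862 2.601 -3.131
endloop
endfacet
facet normal 0.424 -0.784 0.453
outer loop
vertex 1.122 2.222 -3.094
vertex 1.862 2.601 -3.131
vertex 1.162 3.218 -1.406
endloop
endfacet
facet normal 0.246 0.673 -0.697
outer loop
vertex 1.981 2.068 1.284
vertex 1.611 1.547 0.65
vertex 1.224 2.196 1.14
endloop
endfacet
facet normal -0.157 0.164 0.974
outer loop
vertex 1.981 2.068 1.284
vertex 1.224 2.196 1.14
vertex 1.349 0.833 1.39
endloop
endfacet
facet normal 0.246 0.673 -0.697
outer loop
vertex 1.224 2.196 1.14
vertex 1.611 1.547 0.65
vertex 0.758 1.835 0.627
endloop
endfacet
facet normal -0.757 0.050 0.652
outer loop
vertex 1.224 2.196 1.14
vertex 0.758 1.835 0.627
vertex 1.349 0.833 1.39
endloop
endfacet
facet normal 0.246 0.673 -0.698
outer loop
vertex 0.758 1.835 0.627
vertex 1.611 1.547 0.65
vertex 0.934 1.257 0.132
endloop
endfacet
facet normal -0.899 -0.409 0.158
outer loop
vertex 0.758 1.835 0.627
vertex 0.934 1.257 0.132
vertex 1.349 0.833 1.39
endloop
endfacet
facet normal 0.246 0.672 -0.698
outer loop
vertex 0.934 1.257 0.132
vertex 1.611 1.547 0.65
vertex 1.62 0.897 0.027
endloop
endfacet
facet normal -0.477 -0.869 -0.136
outer loop
vertex 0.934 1.257 0.132
vertex 1.62 0.897 0.027
vertex 1.349 0.833 1.39
endloop
endfacet
facet normal 0.247 0.672 -0.698
outer loop
vertex 1.62 0.897 0.027
vertex 1.611 1.547 0.65
vertex 2.298 1.027 0.392
endloop
endfacet
facet normal 0.192 -0.981 -0.008
outer loop
vertex 1.62 0.897 0.027
vertex 2.298 1.027 0.392
vertex 1.349 0.833 1.39
endloop
endfacet
facet normal 0.247 0.672 -0.698
outer loop
vertex 2.298 1.027 0.392
vertex 1.611 1.547 0.65
vertex 2.459 1.548 0.951
endloop
endfacet
facet normal 0.603 -0.663 0.444
outer loop
vertex 2.298 1.027 0.392
vertex 2.459 1.548 0.951
vertex 1.349 0.833 1.39
endloop
endfacet
facet normal 0.247 0.673 -0.697
outer loop
vertex 2.459 1.548 0.951
vertex 1.611 1.547 0.65
vertex 1.981 2.068 1.284
endloop
endfacet
facet normal 0.447 -0.153 0.881
outer loop
vertex 2.459 1.548 0.951
vertex 1.981 2.068 1.284
vertex 1.349 0.833 1.39
endloop
endfacet

endsolid


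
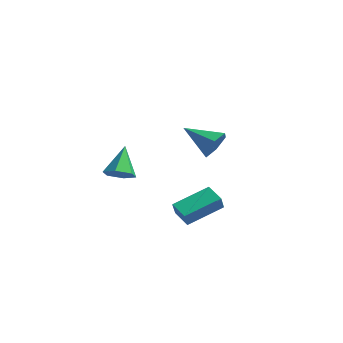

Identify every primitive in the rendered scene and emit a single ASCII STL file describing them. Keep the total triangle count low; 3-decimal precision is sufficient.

solid 
facet normal 0.360 -0.507 -0.783
outer loop
vertex -1.866 0.115 0.169
vertex -2.304 -0.572 0.412
vertex -2.658 -0.007 -0.116
endloop
endfacet
facet normal -0.079 0.977 -0.199
outer loop
vertex -1.866 0.115 0.169
vertex -2.658 -0.007 -0.116
vertex -2.976 0.372 1.868
endloop
endfacet
facet normal 0.360 -0.507 -0.783
outer loop
vertex -2.658 -0.007 -0.116
vertex -2.304 -0.572 0.412
vertex -3.096 -0.694 0.127
endloop
endfacet
facet normal -0.856 0.466 -0.226
outer loop
vertex -2.658 -0.007 -0.116
vertex -3.096 -0.694 0.127
vertex -2.976 0.372 1.868
endloop
endfacet
facet normal 0.360 -0.507 -0.783
outer loop
vertex -3.096 -0.694 0.127
vertex -2.304 -0.572 0.412
vertex -2.742 -1.258 0.655
endloop
endfacet
facet normal -0.909 -0.325 0.262
outer loop
vertex -3.096 -0.694 0.127
vertex -2.742 -1.258 0.655
vertex -2.976 0.372 1.868
endloop
endfacet
facet normal 0.361 -0.508 -0.782
outer loop
vertex -2.742 -1.258 0.655
vertex -2.304 -0.572 0.412
vertex -1.951 -1.136 0.941
endloop
endfacet
facet normal -0.187 -0.604 0.775
outer loop
vertex -2.742 -1.258 0.655
vertex -1.951 -1.136 0.941
vertex -2.976 0.372 1.868
endloop
endfacet
facet normal 0.362 -0.507 -0.782
outer loop
vertex -1.951 -1.136 0.941
vertex -2.304 -0.572 0.412
vertex -1.513 -0.449 0.698
endloop
endfacet
facet normal 0.590 -0.092 0.802
outer loop
vertex -1.951 -1.136 0.941
vertex -1.513 -0.449 0.698
vertex -2.976 0.372 1.868
endloop
endfacet
facet normal 0.362 -0.507 -0.782
outer loop
vertex -1.513 -0.449 0.698
vertex -2.304 -0.572 0.412
vertex -1.866 0.115 0.169
endloop
endfacet
facet normal 0.643 0.698 0.315
outer loop
vertex -1.513 -0.449 0.698
vertex -1.866 0.115 0.169
vertex -2.976 0.372 1.868
endloop
endfacet
facet normal -0.288 0.459 -0.841
outer loop
vertex 3.61 -0.008 0.828
vertex 4.566 -0.128 0.435
vertex 3.069 -1.77 0.052
endloop
endfacet
facet normal -0.919 0.116 0.378
outer loop
vertex 3.334 -2.192 0.825
vertex 3.61 -0.008 0.828
vertex 3.069 -1.77 0.052
endloop
endfacet
facet normal -0.289 0.459 -0.840
outer loop
vertex 3.069 -1.77 0.052
vertex 4.566 -0.128 0.435
vertex 4.025 -1.89 -0.342
endloop
endfacet
facet normal -0.271 -0.881 -0.388
outer loop
vertex 4.025 -1.89 -0.342
vertex 3.334 -2.192 0.825
vertex 3.069 -1.77 0.052
endloop
endfacet
facet normal 0.270 0.881 0.388
outer loop
vertex 3.61 -0.008 0.828
vertex 4.831 -0.55 1.208
vertex 4.566 -0.128 0.435
endloop
endfacet
facet normal -0.919 0.116 0.378
outer loop
vertex 3.875 -0.43 1.602
vertex 3.61 -0.008 0.828
vertex 3.334 -2.192 0.825
endloop
endfacet
facet normal 0.270 0.881 0.388
outer loop
vertex 3.875 -0.43 1.602
vertex 4.831 -0.55 1.208
vertex 3.61 -0.008 0.828
endloop
endfacet
facet normal 0.919 -0.115 -0.378
outer loop
vertex 4.566 -0.128 0.435
vertex 4.831 -0.55 1.208
vertex 4.025 -1.89 -0.342
endloop
endfacet
facet normal -0.270 -0.881 -0.388
outer loop
vertex 4.29 -2.312 0.432
vertex 3.334 -2.192 0.825
vertex 4.025 -1.89 -0.342
endloop
endfacet
facet normal 0.919 -0.116 -0.378
outer loop
vertex 4.025 -1.89 -0.342
vertex 4.831 -0.55 1.208
vertex 4.29 -2.312 0.432
endloop
endfacet
facet normal 0.288 -0.459 0.840
outer loop
vertex 4.29 -2.312 0.432
vertex 3.875 -0.43 1.602
vertex 3.334 -2.192 0.825
endloop
endfacet
facet normal 0.289 -0.459 0.840
outer loop
vertex 4.831 -0.55 1.208
vertex 3.875 -0.43 1.602
vertex 4.29 -2.312 0.432
endloop
endfacet
facet normal 0.835 0.325 -0.443
outer loop
vertex 2.247 1.453 3.485
vertex 1.749 1.977 2.931
vertex 2.043 2.307 3.727
endloop
endfacet
facet normal 0.142 -0.238 0.961
outer loop
vertex 2.247 1.453 3.485
vertex 2.043 2.307 3.727
vertex 0.171 1.363 3.769
endloop
endfacet
facet normal 0.836 0.325 -0.443
outer loop
vertex 2.043 2.307 3.727
vertex 1.749 1.977 2.931
vertex 1.546 2.83 3.173
endloop
endfacet
facet normal -0.269 0.568 0.778
outer loop
vertex 2.043 2.307 3.727
vertex 1.546 2.83 3.173
vertex 0.171 1.363 3.769
endloop
endfacet
facet normal 0.836 0.325 -0.443
outer loop
vertex 1.546 2.83 3.173
vertex 1.749 1.977 2.931
vertex 1.252 2.501 2.377
endloop
endfacet
facet normal -0.732 0.681 -0.011
outer loop
vertex 1.546 2.83 3.173
vertex 1.252 2.501 2.377
vertex 0.171 1.363 3.769
endloop
endfacet
facet normal 0.836 0.324 -0.443
outer loop
vertex 1.252 2.501 2.377
vertex 1.749 1.977 2.931
vertex 1.455 1.647 2.135
endloop
endfacet
facet normal -0.785 -0.011 -0.619
outer loop
vertex 1.252 2.501 2.377
vertex 1.455 1.647 2.135
vertex 0.171 1.363 3.769
endloop
endfacet
facet normal 0.835 0.326 -0.443
outer loop
vertex 1.455 1.647 2.135
vertex 1.749 1.977 2.931
vertex 1.953 1.124 2.689
endloop
endfacet
facet normal -0.374 -0.818 -0.436
outer loop
vertex 1.455 1.647 2.135
vertex 1.953 1.124 2.689
vertex 0.171 1.363 3.769
endloop
endfacet
facet normal 0.835 0.325 -0.443
outer loop
vertex 1.953 1.124 2.689
vertex 1.749 1.977 2.931
vertex 2.247 1.453 3.485
endloop
endfacet
facet normal 0.089 -0.932 0.352
outer loop
vertex 1.953 1.124 2.689
vertex 2.247 1.453 3.485
vertex 0.171 1.363 3.769
endloop
endfacet

endsolid


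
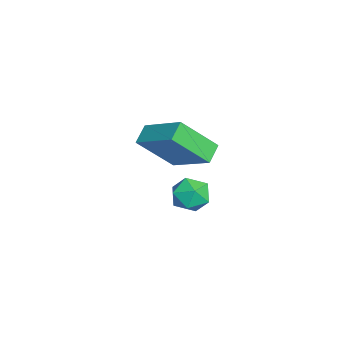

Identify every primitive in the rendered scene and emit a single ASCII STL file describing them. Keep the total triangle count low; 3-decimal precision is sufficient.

solid 
facet normal -0.592 -0.651 -0.475
outer loop
vertex -1.326 -3.742 -3.38
vertex -1.629 -2.525 -4.671
vertex -0.687 -4.021 -3.793
endloop
endfacet
facet normal 0.169 -0.676 0.718
outer loop
vertex 0.389 -2.835 -2.929
vertex -1.326 -3.742 -3.38
vertex -0.687 -4.021 -3.793
endloop
endfacet
facet normal -0.592 -0.651 -0.475
outer loop
vertex -0.687 -4.021 -3.793
vertex -1.629 -2.525 -4.671
vertex -0.991 -2.804 -5.084
endloop
endfacet
facet normal 0.789 -0.344 -0.510
outer loop
vertex -0.991 -2.804 -5.084
vertex 0.389 -2.835 -2.929
vertex -0.687 -4.021 -3.793
endloop
endfacet
facet normal -0.789 0.344 0.510
outer loop
vertex -1.326 -3.742 -3.38
vertex -0.553 -1.339 -3.807
vertex -1.629 -2.525 -4.671
endloop
endfacet
facet normal 0.169 -0.676 0.717
outer loop
vertex -0.249 -2.556 -2.516
vertex -1.326 -3.742 -3.38
vertex 0.389 -2.835 -2.929
endloop
endfacet
facet normal -0.788 0.344 0.510
outer loop
vertex -0.249 -2.556 -2.516
vertex -0.553 -1.339 -3.807
vertex -1.326 -3.742 -3.38
endloop
endfacet
facet normal -0.169 0.676 -0.717
outer loop
vertex -1.629 -2.525 -4.671
vertex -0.553 -1.339 -3.807
vertex -0.991 -2.804 -5.084
endloop
endfacet
facet normal 0.788 -0.345 -0.510
outer loop
vertex 0.086 -1.618 -4.22
vertex 0.389 -2.835 -2.929
vertex -0.991 -2.804 -5.084
endloop
endfacet
facet normal -0.169 0.676 -0.717
outer loop
vertex -0.991 -2.804 -5.084
vertex -0.553 -1.339 -3.807
vertex 0.086 -1.618 -4.22
endloop
endfacet
facet normal 0.592 0.651 0.475
outer loop
vertex 0.086 -1.618 -4.22
vertex -0.249 -2.556 -2.516
vertex 0.389 -2.835 -2.929
endloop
endfacet
facet normal 0.591 0.652 0.475
outer loop
vertex -0.553 -1.339 -3.807
vertex -0.249 -2.556 -2.516
vertex 0.086 -1.618 -4.22
endloop
endfacet
facet normal -0.600 0.281 0.749
outer loop
vertex 2.882 -1.68 -3.284
vertex 2.367 -2.105 -3.537
vertex 2.839 -2.359 -3.064
endloop
endfacet
facet normal 0.084 0.302 0.949
outer loop
vertex 2.882 -1.68 -3.284
vertex 2.839 -2.359 -3.064
vertex 3.476 -2.072 -3.212
endloop
endfacet
facet normal 0.430 0.745 0.510
outer loop
vertex 2.882 -1.68 -3.284
vertex 3.476 -2.072 -3.212
vertex 3.398 -1.64 -3.777
endloop
endfacet
facet normal -0.042 0.998 0.037
outer loop
vertex 2.882 -1.68 -3.284
vertex 3.398 -1.64 -3.777
vertex 2.713 -1.661 -3.978
endloop
endfacet
facet normal -0.678 0.712 0.185
outer loop
vertex 2.882 -1.68 -3.284
vertex 2.713 -1.661 -3.978
vertex 2.367 -2.105 -3.537
endloop
endfacet
facet normal 0.360 -0.352 0.864
outer loop
vertex 3.476 -2.072 -3.212
vertex 2.839 -2.359 -3.064
vertex 3.327 -2.739 -3.422
endloop
endfacet
facet normal -0.748 -0.385 0.540
outer loop
vertex 2.839 -2.359 -3.064
vertex 2.367 -2.105 -3.537
vertex 2.642 -2.76 -3.623
endloop
endfacet
facet normal -0.874 0.312 -0.372
outer loop
vertex 2.367 -2.105 -3.537
vertex 2.713 -1.661 -3.978
vertex 2.564 -2.328 -4.188
endloop
endfacet
facet normal 0.156 0.776 -0.611
outer loop
vertex 2.713 -1.661 -3.978
vertex 3.398 -1.64 -3.777
vertex 3.201 -2.041 -4.336
endloop
endfacet
facet normal 0.918 0.365 0.153
outer loop
vertex 3.398 -1.64 -3.777
vertex 3.476 -2.072 -3.212
vertex 3.673 -2.295 -3.863
endloop
endfacet
facet normal 0.042 -0.998 -0.037
outer loop
vertex 3.158 -2.72 -4.116
vertex 3.327 -2.739 -3.422
vertex 2.642 -2.76 -3.623
endloop
endfacet
facet normal -0.430 -0.745 -0.510
outer loop
vertex 3.158 -2.72 -4.116
vertex 2.642 -2.76 -3.623
vertex 2.564 -2.328 -4.188
endloop
endfacet
facet normal -0.084 -0.302 -0.949
outer loop
vertex 3.158 -2.72 -4.116
vertex 2.564 -2.328 -4.188
vertex 3.201 -2.041 -4.336
endloop
endfacet
facet normal 0.600 -0.281 -0.749
outer loop
vertex 3.158 -2.72 -4.116
vertex 3.201 -2.041 -4.336
vertex 3.673 -2.295 -3.863
endloop
endfacet
facet normal 0.678 -0.712 -0.185
outer loop
vertex 3.158 -2.72 -4.116
vertex 3.673 -2.295 -3.863
vertex 3.327 -2.739 -3.422
endloop
endfacet
facet normal -0.156 -0.776 0.611
outer loop
vertex 2.642 -2.76 -3.623
vertex 3.327 -2.739 -3.422
vertex 2.839 -2.359 -3.064
endloop
endfacet
facet normal -0.918 -0.365 -0.153
outer loop
vertex 2.564 -2.328 -4.188
vertex 2.642 -2.76 -3.623
vertex 2.367 -2.105 -3.537
endloop
endfacet
facet normal -0.360 0.352 -0.864
outer loop
vertex 3.201 -2.041 -4.336
vertex 2.564 -2.328 -4.188
vertex 2.713 -1.661 -3.978
endloop
endfacet
facet normal 0.748 0.385 -0.540
outer loop
vertex 3.673 -2.295 -3.863
vertex 3.201 -2.041 -4.336
vertex 3.398 -1.64 -3.777
endloop
endfacet
facet normal 0.874 -0.312 0.372
outer loop
vertex 3.327 -2.739 -3.422
vertex 3.673 -2.295 -3.863
vertex 3.476 -2.072 -3.212
endloop
endfacet

endsolid


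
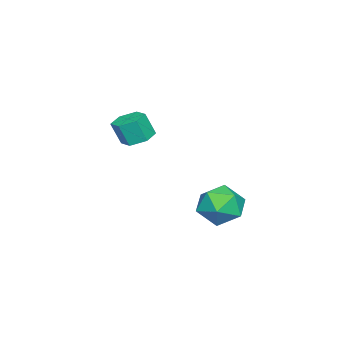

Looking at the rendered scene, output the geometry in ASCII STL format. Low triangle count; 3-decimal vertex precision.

solid 
facet normal -0.141 0.339 -0.930
outer loop
vertex -0.238 -2.498 3.217
vertex -0.904 -2.432 3.342
vertex -0.481 -1.914 3.467
endloop
endfacet
facet normal 0.923 0.384 0.001
outer loop
vertex -0.238 -2.498 3.217
vertex -0.481 -1.914 3.467
vertex -0.091 -2.854 4.194
endloop
endfacet
facet normal 0.923 0.384 0.001
outer loop
vertex -0.091 -2.854 4.194
vertex -0.481 -1.914 3.467
vertex -0.334 -2.27 4.444
endloop
endfacet
facet normal 0.140 -0.340 0.930
outer loop
vertex -0.091 -2.854 4.194
vertex -0.334 -2.27 4.444
vertex -0.756 -2.788 4.318
endloop
endfacet
facet normal -0.141 0.340 -0.930
outer loop
vertex -0.481 -1.914 3.467
vertex -0.904 -2.432 3.342
vertex -1.146 -1.848 3.592
endloop
endfacet
facet normal 0.153 0.936 0.318
outer loop
vertex -0.481 -1.914 3.467
vertex -1.146 -1.848 3.592
vertex -0.334 -2.27 4.444
endloop
endfacet
facet normal 0.152 0.936 0.318
outer loop
vertex -0.334 -2.27 4.444
vertex -1.146 -1.848 3.592
vertex -0.999 -2.204 4.568
endloop
endfacet
facet normal 0.140 -0.340 0.930
outer loop
vertex -0.334 -2.27 4.444
vertex -0.999 -2.204 4.568
vertex -0.756 -2.788 4.318
endloop
endfacet
facet normal -0.140 0.340 -0.930
outer loop
vertex -1.146 -1.848 3.592
vertex -0.904 -2.432 3.342
vertex -1.569 -2.366 3.466
endloop
endfacet
facet normal -0.771 0.552 0.318
outer loop
vertex -1.146 -1.848 3.592
vertex -1.569 -2.366 3.466
vertex -0.999 -2.204 4.568
endloop
endfacet
facet normal -0.771 0.553 0.317
outer loop
vertex -0.999 -2.204 4.568
vertex -1.569 -2.366 3.466
vertex -1.422 -2.722 4.443
endloop
endfacet
facet normal 0.141 -0.339 0.930
outer loop
vertex -0.999 -2.204 4.568
vertex -1.422 -2.722 4.443
vertex -0.756 -2.788 4.318
endloop
endfacet
facet normal -0.140 0.340 -0.930
outer loop
vertex -1.569 -2.366 3.466
vertex -0.904 -2.432 3.342
vertex -1.326 -2.95 3.216
endloop
endfacet
facet normal -0.923 -0.384 -0.001
outer loop
vertex -1.569 -2.366 3.466
vertex -1.326 -2.95 3.216
vertex -1.422 -2.722 4.443
endloop
endfacet
facet normal -0.923 -0.384 -0.001
outer loop
vertex -1.422 -2.722 4.443
vertex -1.326 -2.95 3.216
vertex -1.179 -3.306 4.193
endloop
endfacet
facet normal 0.141 -0.339 0.930
outer loop
vertex -1.422 -2.722 4.443
vertex -1.179 -3.306 4.193
vertex -0.756 -2.788 4.318
endloop
endfacet
facet normal -0.140 0.340 -0.930
outer loop
vertex -1.326 -2.95 3.216
vertex -0.904 -2.432 3.342
vertex -0.661 -3.016 3.092
endloop
endfacet
facet normal -0.152 -0.936 -0.318
outer loop
vertex -1.326 -2.95 3.216
vertex -0.661 -3.016 3.092
vertex -1.179 -3.306 4.193
endloop
endfacet
facet normal -0.153 -0.936 -0.318
outer loop
vertex -1.179 -3.306 4.193
vertex -0.661 -3.016 3.092
vertex -0.514 -3.372 4.068
endloop
endfacet
facet normal 0.141 -0.340 0.930
outer loop
vertex -1.179 -3.306 4.193
vertex -0.514 -3.372 4.068
vertex -0.756 -2.788 4.318
endloop
endfacet
facet normal -0.141 0.339 -0.930
outer loop
vertex -0.661 -3.016 3.092
vertex -0.904 -2.432 3.342
vertex -0.238 -2.498 3.217
endloop
endfacet
facet normal 0.771 -0.553 -0.318
outer loop
vertex -0.661 -3.016 3.092
vertex -0.238 -2.498 3.217
vertex -0.514 -3.372 4.068
endloop
endfacet
facet normal 0.771 -0.552 -0.317
outer loop
vertex -0.514 -3.372 4.068
vertex -0.238 -2.498 3.217
vertex -0.091 -2.854 4.194
endloop
endfacet
facet normal 0.140 -0.340 0.930
outer loop
vertex -0.514 -3.372 4.068
vertex -0.091 -2.854 4.194
vertex -0.756 -2.788 4.318
endloop
endfacet
facet normal -0.916 0.196 0.350
outer loop
vertex 1.021 2.404 1.928
vertex 0.731 1.52 1.663
vertex 1.099 1.664 2.546
endloop
endfacet
facet normal -0.422 0.555 0.717
outer loop
vertex 1.021 2.404 1.928
vertex 1.099 1.664 2.546
vertex 1.817 2.308 2.47
endloop
endfacet
facet normal -0.060 0.964 0.258
outer loop
vertex 1.021 2.404 1.928
vertex 1.817 2.308 2.47
vertex 1.892 2.562 1.539
endloop
endfacet
facet normal -0.331 0.858 -0.393
outer loop
vertex 1.021 2.404 1.928
vertex 1.892 2.562 1.539
vertex 1.221 2.075 1.041
endloop
endfacet
facet normal -0.860 0.383 -0.336
outer loop
vertex 1.021 2.404 1.928
vertex 1.221 2.075 1.041
vertex 0.731 1.52 1.663
endloop
endfacet
facet normal 0.034 0.080 0.996
outer loop
vertex 1.817 2.308 2.47
vertex 1.099 1.664 2.546
vertex 2.019 1.365 2.539
endloop
endfacet
facet normal -0.767 -0.501 0.401
outer loop
vertex 1.099 1.664 2.546
vertex 0.731 1.52 1.663
vertex 1.348 0.878 2.041
endloop
endfacet
facet normal -0.677 -0.197 -0.709
outer loop
vertex 0.731 1.52 1.663
vertex 1.221 2.075 1.041
vertex 1.423 1.132 1.11
endloop
endfacet
facet normal 0.180 0.571 -0.801
outer loop
vertex 1.221 2.075 1.041
vertex 1.892 2.562 1.539
vertex 2.141 1.776 1.034
endloop
endfacet
facet normal 0.619 0.744 0.253
outer loop
vertex 1.892 2.562 1.539
vertex 1.817 2.308 2.47
vertex 2.509 1.92 1.917
endloop
endfacet
facet normal 0.331 -0.858 0.393
outer loop
vertex 2.219 1.036 1.652
vertex 2.019 1.365 2.539
vertex 1.348 0.878 2.041
endloop
endfacet
facet normal 0.060 -0.964 -0.258
outer loop
vertex 2.219 1.036 1.652
vertex 1.348 0.878 2.041
vertex 1.423 1.132 1.11
endloop
endfacet
facet normal 0.422 -0.555 -0.717
outer loop
vertex 2.219 1.036 1.652
vertex 1.423 1.132 1.11
vertex 2.141 1.776 1.034
endloop
endfacet
facet normal 0.916 -0.196 -0.350
outer loop
vertex 2.219 1.036 1.652
vertex 2.141 1.776 1.034
vertex 2.509 1.92 1.917
endloop
endfacet
facet normal 0.860 -0.383 0.336
outer loop
vertex 2.219 1.036 1.652
vertex 2.509 1.92 1.917
vertex 2.019 1.365 2.539
endloop
endfacet
facet normal -0.180 -0.571 0.801
outer loop
vertex 1.348 0.878 2.041
vertex 2.019 1.365 2.539
vertex 1.099 1.664 2.546
endloop
endfacet
facet normal -0.619 -0.744 -0.253
outer loop
vertex 1.423 1.132 1.11
vertex 1.348 0.878 2.041
vertex 0.731 1.52 1.663
endloop
endfacet
facet normal -0.034 -0.080 -0.996
outer loop
vertex 2.141 1.776 1.034
vertex 1.423 1.132 1.11
vertex 1.221 2.075 1.041
endloop
endfacet
facet normal 0.767 0.501 -0.401
outer loop
vertex 2.509 1.92 1.917
vertex 2.141 1.776 1.034
vertex 1.892 2.562 1.539
endloop
endfacet
facet normal 0.677 0.197 0.709
outer loop
vertex 2.019 1.365 2.539
vertex 2.509 1.92 1.917
vertex 1.817 2.308 2.47
endloop
endfacet

endsolid


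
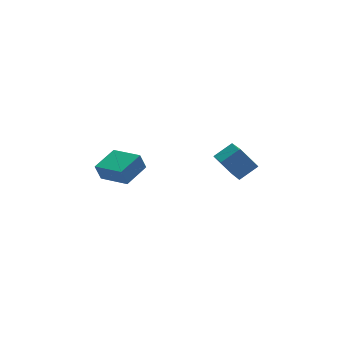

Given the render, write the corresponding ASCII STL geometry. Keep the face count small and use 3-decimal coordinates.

solid 
facet normal -0.758 -0.616 -0.216
outer loop
vertex -3.835 -0.063 -1.114
vertex -4.846 1.314 -1.492
vertex -3.544 -0.101 -2.028
endloop
endfacet
facet normal 0.578 -0.787 0.217
outer loop
vertex -2.354 0.866 -1.688
vertex -3.835 -0.063 -1.114
vertex -3.544 -0.101 -2.028
endloop
endfacet
facet normal -0.758 -0.615 -0.216
outer loop
vertex -3.544 -0.101 -2.028
vertex -4.846 1.314 -1.492
vertex -4.555 1.277 -2.406
endloop
endfacet
facet normal 0.303 -0.039 -0.952
outer loop
vertex -4.555 1.277 -2.406
vertex -2.354 0.866 -1.688
vertex -3.544 -0.101 -2.028
endloop
endfacet
facet normal -0.303 0.039 0.952
outer loop
vertex -3.835 -0.063 -1.114
vertex -3.656 2.281 -1.152
vertex -4.846 1.314 -1.492
endloop
endfacet
facet normal 0.578 -0.787 0.216
outer loop
vertex -2.645 0.903 -0.774
vertex -3.835 -0.063 -1.114
vertex -2.354 0.866 -1.688
endloop
endfacet
facet normal -0.303 0.039 0.952
outer loop
vertex -2.645 0.903 -0.774
vertex -3.656 2.281 -1.152
vertex -3.835 -0.063 -1.114
endloop
endfacet
facet normal -0.578 0.787 -0.216
outer loop
vertex -4.846 1.314 -1.492
vertex -3.656 2.281 -1.152
vertex -4.555 1.277 -2.406
endloop
endfacet
facet normal 0.303 -0.039 -0.952
outer loop
vertex -3.365 2.243 -2.066
vertex -2.354 0.866 -1.688
vertex -4.555 1.277 -2.406
endloop
endfacet
facet normal -0.577 0.787 -0.217
outer loop
vertex -4.555 1.277 -2.406
vertex -3.656 2.281 -1.152
vertex -3.365 2.243 -2.066
endloop
endfacet
facet normal 0.758 0.616 0.216
outer loop
vertex -3.365 2.243 -2.066
vertex -2.645 0.903 -0.774
vertex -2.354 0.866 -1.688
endloop
endfacet
facet normal 0.758 0.615 0.216
outer loop
vertex -3.656 2.281 -1.152
vertex -2.645 0.903 -0.774
vertex -3.365 2.243 -2.066
endloop
endfacet
facet normal -0.545 0.392 0.741
outer loop
vertex 1.566 1.052 -2.207
vertex 2.618 1.28 -1.553
vertex 1.711 2.928 -3.093
endloop
endfacet
facet normal -0.835 -0.181 -0.519
outer loop
vertex 2.502 2.36 -4.167
vertex 1.566 1.052 -2.207
vertex 1.711 2.928 -3.093
endloop
endfacet
facet normal -0.545 0.392 0.741
outer loop
vertex 1.711 2.928 -3.093
vertex 2.618 1.28 -1.553
vertex 2.763 3.156 -2.439
endloop
endfacet
facet normal 0.069 0.902 -0.426
outer loop
vertex 2.763 3.156 -2.439
vertex 2.502 2.36 -4.167
vertex 1.711 2.928 -3.093
endloop
endfacet
facet normal -0.069 -0.902 0.426
outer loop
vertex 1.566 1.052 -2.207
vertex 3.409 0.712 -2.627
vertex 2.618 1.28 -1.553
endloop
endfacet
facet normal -0.835 -0.181 -0.519
outer loop
vertex 2.357 0.484 -3.281
vertex 1.566 1.052 -2.207
vertex 2.502 2.36 -4.167
endloop
endfacet
facet normal -0.069 -0.902 0.426
outer loop
vertex 2.357 0.484 -3.281
vertex 3.409 0.712 -2.627
vertex 1.566 1.052 -2.207
endloop
endfacet
facet normal 0.835 0.181 0.519
outer loop
vertex 2.618 1.28 -1.553
vertex 3.409 0.712 -2.627
vertex 2.763 3.156 -2.439
endloop
endfacet
facet normal 0.069 0.902 -0.426
outer loop
vertex 3.554 2.588 -3.513
vertex 2.502 2.36 -4.167
vertex 2.763 3.156 -2.439
endloop
endfacet
facet normal 0.835 0.181 0.519
outer loop
vertex 2.763 3.156 -2.439
vertex 3.409 0.712 -2.627
vertex 3.554 2.588 -3.513
endloop
endfacet
facet normal 0.545 -0.392 -0.741
outer loop
vertex 3.554 2.588 -3.513
vertex 2.357 0.484 -3.281
vertex 2.502 2.36 -4.167
endloop
endfacet
facet normal 0.545 -0.392 -0.741
outer loop
vertex 3.409 0.712 -2.627
vertex 2.357 0.484 -3.281
vertex 3.554 2.588 -3.513
endloop
endfacet

endsolid


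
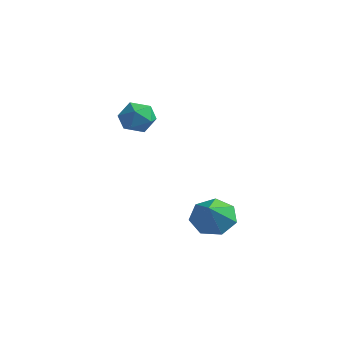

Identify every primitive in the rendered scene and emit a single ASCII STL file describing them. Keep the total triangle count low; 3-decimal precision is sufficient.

solid 
facet normal -0.759 -0.431 0.489
outer loop
vertex -4.389 -1.036 3.863
vertex -3.878 -1.783 3.998
vertex -3.868 -1.104 4.612
endloop
endfacet
facet normal -0.776 0.279 0.565
outer loop
vertex -4.389 -1.036 3.863
vertex -3.868 -1.104 4.612
vertex -3.914 -0.312 4.158
endloop
endfacet
facet normal -0.817 0.570 -0.084
outer loop
vertex -4.389 -1.036 3.863
vertex -3.914 -0.312 4.158
vertex -3.953 -0.5 3.263
endloop
endfacet
facet normal -0.825 0.040 -0.564
outer loop
vertex -4.389 -1.036 3.863
vertex -3.953 -0.5 3.263
vertex -3.93 -1.409 3.165
endloop
endfacet
facet normal -0.789 -0.578 -0.210
outer loop
vertex -4.389 -1.036 3.863
vertex -3.93 -1.409 3.165
vertex -3.878 -1.783 3.998
endloop
endfacet
facet normal -0.159 0.484 0.860
outer loop
vertex -3.914 -0.312 4.158
vertex -3.868 -1.104 4.612
vertex -3.11 -0.611 4.475
endloop
endfacet
facet normal -0.132 -0.664 0.736
outer loop
vertex -3.868 -1.104 4.612
vertex -3.878 -1.783 3.998
vertex -3.087 -1.52 4.377
endloop
endfacet
facet normal -0.180 -0.902 -0.394
outer loop
vertex -3.878 -1.783 3.998
vertex -3.93 -1.409 3.165
vertex -3.126 -1.708 3.482
endloop
endfacet
facet normal -0.238 0.098 -0.966
outer loop
vertex -3.93 -1.409 3.165
vertex -3.953 -0.5 3.263
vertex -3.172 -0.916 3.028
endloop
endfacet
facet normal -0.226 0.955 -0.191
outer loop
vertex -3.953 -0.5 3.263
vertex -3.914 -0.312 4.158
vertex -3.162 -0.237 3.642
endloop
endfacet
facet normal 0.825 -0.040 0.564
outer loop
vertex -2.651 -0.984 3.777
vertex -3.11 -0.611 4.475
vertex -3.087 -1.52 4.377
endloop
endfacet
facet normal 0.817 -0.570 0.084
outer loop
vertex -2.651 -0.984 3.777
vertex -3.087 -1.52 4.377
vertex -3.126 -1.708 3.482
endloop
endfacet
facet normal 0.776 -0.279 -0.565
outer loop
vertex -2.651 -0.984 3.777
vertex -3.126 -1.708 3.482
vertex -3.172 -0.916 3.028
endloop
endfacet
facet normal 0.759 0.431 -0.489
outer loop
vertex -2.651 -0.984 3.777
vertex -3.172 -0.916 3.028
vertex -3.162 -0.237 3.642
endloop
endfacet
facet normal 0.789 0.578 0.210
outer loop
vertex -2.651 -0.984 3.777
vertex -3.162 -0.237 3.642
vertex -3.11 -0.611 4.475
endloop
endfacet
facet normal 0.238 -0.098 0.966
outer loop
vertex -3.087 -1.52 4.377
vertex -3.11 -0.611 4.475
vertex -3.868 -1.104 4.612
endloop
endfacet
facet normal 0.226 -0.955 0.191
outer loop
vertex -3.126 -1.708 3.482
vertex -3.087 -1.52 4.377
vertex -3.878 -1.783 3.998
endloop
endfacet
facet normal 0.159 -0.484 -0.860
outer loop
vertex -3.172 -0.916 3.028
vertex -3.126 -1.708 3.482
vertex -3.93 -1.409 3.165
endloop
endfacet
facet normal 0.132 0.664 -0.736
outer loop
vertex -3.162 -0.237 3.642
vertex -3.172 -0.916 3.028
vertex -3.953 -0.5 3.263
endloop
endfacet
facet normal 0.180 0.902 0.394
outer loop
vertex -3.11 -0.611 4.475
vertex -3.162 -0.237 3.642
vertex -3.914 -0.312 4.158
endloop
endfacet
facet normal -0.489 0.620 -0.613
outer loop
vertex 0.139 1.312 -1.903
vertex -0.755 0.797 -1.71
vertex -0.352 1.62 -1.2
endloop
endfacet
facet normal 0.833 0.350 0.428
outer loop
vertex 0.139 1.312 -1.903
vertex -0.352 1.62 -1.2
vertex 0.155 -0.357 -0.57
endloop
endfacet
facet normal -0.490 0.620 -0.613
outer loop
vertex -0.352 1.62 -1.2
vertex -0.755 0.797 -1.71
vertex -1.146 1.308 -0.881
endloop
endfacet
facet normal 0.228 0.348 0.909
outer loop
vertex -0.352 1.62 -1.2
vertex -1.146 1.308 -0.881
vertex 0.155 -0.357 -0.57
endloop
endfacet
facet normal -0.489 0.620 -0.613
outer loop
vertex -1.146 1.308 -0.881
vertex -0.755 0.797 -1.71
vertex -1.646 0.611 -1.187
endloop
endfacet
facet normal -0.382 -0.128 0.915
outer loop
vertex -1.146 1.308 -0.881
vertex -1.646 0.611 -1.187
vertex 0.155 -0.357 -0.57
endloop
endfacet
facet normal -0.489 0.620 -0.614
outer loop
vertex -1.646 0.611 -1.187
vertex -0.755 0.797 -1.71
vertex -1.475 0.053 -1.887
endloop
endfacet
facet normal -0.537 -0.719 0.441
outer loop
vertex -1.646 0.611 -1.187
vertex -1.475 0.053 -1.887
vertex 0.155 -0.357 -0.57
endloop
endfacet
facet normal -0.490 0.620 -0.613
outer loop
vertex -1.475 0.053 -1.887
vertex -0.755 0.797 -1.71
vertex -0.762 0.055 -2.454
endloop
endfacet
facet normal -0.121 -0.980 -0.156
outer loop
vertex -1.475 0.053 -1.887
vertex -0.762 0.055 -2.454
vertex 0.155 -0.357 -0.57
endloop
endfacet
facet normal -0.490 0.620 -0.613
outer loop
vertex -0.762 0.055 -2.454
vertex -0.755 0.797 -1.71
vertex -0.043 0.616 -2.461
endloop
endfacet
facet normal 0.554 -0.715 -0.426
outer loop
vertex -0.762 0.055 -2.454
vertex -0.043 0.616 -2.461
vertex 0.155 -0.357 -0.57
endloop
endfacet
facet normal -0.489 0.620 -0.613
outer loop
vertex -0.043 0.616 -2.461
vertex -0.755 0.797 -1.71
vertex 0.139 1.312 -1.903
endloop
endfacet
facet normal 0.978 -0.123 -0.166
outer loop
vertex -0.043 0.616 -2.461
vertex 0.139 1.312 -1.903
vertex 0.155 -0.357 -0.57
endloop
endfacet

endsolid


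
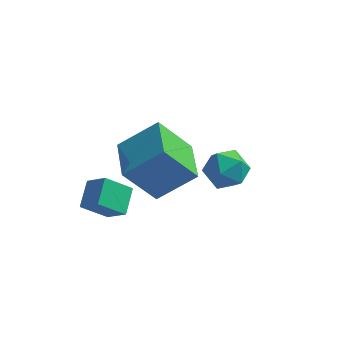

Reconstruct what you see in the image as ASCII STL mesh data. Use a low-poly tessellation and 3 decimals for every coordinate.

solid 
facet normal -0.712 -0.290 0.639
outer loop
vertex -0.992 -2.652 0.044
vertex -1.749 -2.297 -0.639
vertex -1.023 -3.695 -0.464
endloop
endfacet
facet normal 0.701 -0.329 0.633
outer loop
vertex -0.111 -3.323 -1.281
vertex -0.992 -2.652 0.044
vertex -1.023 -3.695 -0.464
endloop
endfacet
facet normal -0.713 -0.290 0.639
outer loop
vertex -1.023 -3.695 -0.464
vertex -1.749 -2.297 -0.639
vertex -1.78 -3.339 -1.147
endloop
endfacet
facet normal -0.027 -0.898 -0.439
outer loop
vertex -1.78 -3.339 -1.147
vertex -0.111 -3.323 -1.281
vertex -1.023 -3.695 -0.464
endloop
endfacet
facet normal 0.026 0.899 0.438
outer loop
vertex -0.992 -2.652 0.044
vertex -0.837 -1.925 -1.456
vertex -1.749 -2.297 -0.639
endloop
endfacet
facet normal 0.701 -0.329 0.633
outer loop
vertex -0.08 -2.281 -0.773
vertex -0.992 -2.652 0.044
vertex -0.111 -3.323 -1.281
endloop
endfacet
facet normal 0.027 0.898 0.438
outer loop
vertex -0.08 -2.281 -0.773
vertex -0.837 -1.925 -1.456
vertex -0.992 -2.652 0.044
endloop
endfacet
facet normal -0.701 0.329 -0.633
outer loop
vertex -1.749 -2.297 -0.639
vertex -0.837 -1.925 -1.456
vertex -1.78 -3.339 -1.147
endloop
endfacet
facet normal -0.027 -0.899 -0.438
outer loop
vertex -0.868 -2.968 -1.964
vertex -0.111 -3.323 -1.281
vertex -1.78 -3.339 -1.147
endloop
endfacet
facet normal -0.701 0.329 -0.633
outer loop
vertex -1.78 -3.339 -1.147
vertex -0.837 -1.925 -1.456
vertex -0.868 -2.968 -1.964
endloop
endfacet
facet normal 0.712 0.290 -0.639
outer loop
vertex -0.868 -2.968 -1.964
vertex -0.08 -2.281 -0.773
vertex -0.111 -3.323 -1.281
endloop
endfacet
facet normal 0.713 0.290 -0.639
outer loop
vertex -0.837 -1.925 -1.456
vertex -0.08 -2.281 -0.773
vertex -0.868 -2.968 -1.964
endloop
endfacet
facet normal -0.589 -0.174 0.789
outer loop
vertex 0.556 0.218 -0.912
vertex -0.029 2.057 -0.944
vertex -0.935 -0.278 -2.133
endloop
endfacet
facet normal 0.303 -0.953 0.017
outer loop
vertex 0.289 0.083 -3.776
vertex 0.556 0.218 -0.912
vertex -0.935 -0.278 -2.133
endloop
endfacet
facet normal -0.588 -0.174 0.790
outer loop
vertex -0.935 -0.278 -2.133
vertex -0.029 2.057 -0.944
vertex -1.521 1.561 -2.165
endloop
endfacet
facet normal -0.750 -0.250 -0.613
outer loop
vertex -1.521 1.561 -2.165
vertex 0.289 0.083 -3.776
vertex -0.935 -0.278 -2.133
endloop
endfacet
facet normal 0.750 0.249 0.613
outer loop
vertex 0.556 0.218 -0.912
vertex 1.195 2.418 -2.587
vertex -0.029 2.057 -0.944
endloop
endfacet
facet normal 0.303 -0.953 0.017
outer loop
vertex 1.781 0.579 -2.555
vertex 0.556 0.218 -0.912
vertex 0.289 0.083 -3.776
endloop
endfacet
facet normal 0.749 0.249 0.613
outer loop
vertex 1.781 0.579 -2.555
vertex 1.195 2.418 -2.587
vertex 0.556 0.218 -0.912
endloop
endfacet
facet normal -0.303 0.953 -0.017
outer loop
vertex -0.029 2.057 -0.944
vertex 1.195 2.418 -2.587
vertex -1.521 1.561 -2.165
endloop
endfacet
facet normal -0.749 -0.249 -0.613
outer loop
vertex -0.296 1.922 -3.808
vertex 0.289 0.083 -3.776
vertex -1.521 1.561 -2.165
endloop
endfacet
facet normal -0.303 0.953 -0.017
outer loop
vertex -1.521 1.561 -2.165
vertex 1.195 2.418 -2.587
vertex -0.296 1.922 -3.808
endloop
endfacet
facet normal 0.589 0.173 -0.790
outer loop
vertex -0.296 1.922 -3.808
vertex 1.781 0.579 -2.555
vertex 0.289 0.083 -3.776
endloop
endfacet
facet normal 0.589 0.174 -0.789
outer loop
vertex 1.195 2.418 -2.587
vertex 1.781 0.579 -2.555
vertex -0.296 1.922 -3.808
endloop
endfacet
facet normal 0.182 0.316 0.931
outer loop
vertex 3.526 -1.82 1.733
vertex 2.975 -2.472 2.062
vertex 3.866 -2.642 1.946
endloop
endfacet
facet normal 0.742 0.438 0.507
outer loop
vertex 3.526 -1.82 1.733
vertex 3.866 -2.642 1.946
vertex 4.137 -2.218 1.182
endloop
endfacet
facet normal 0.524 0.851 -0.034
outer loop
vertex 3.526 -1.82 1.733
vertex 4.137 -2.218 1.182
vertex 3.414 -1.787 0.826
endloop
endfacet
facet normal -0.172 0.984 0.057
outer loop
vertex 3.526 -1.82 1.733
vertex 3.414 -1.787 0.826
vertex 2.695 -1.944 1.37
endloop
endfacet
facet normal -0.383 0.653 0.653
outer loop
vertex 3.526 -1.82 1.733
vertex 2.695 -1.944 1.37
vertex 2.975 -2.472 2.062
endloop
endfacet
facet normal 0.954 -0.186 0.235
outer loop
vertex 4.137 -2.218 1.182
vertex 3.866 -2.642 1.946
vertex 3.965 -3.116 1.17
endloop
endfacet
facet normal 0.047 -0.385 0.922
outer loop
vertex 3.866 -2.642 1.946
vertex 2.975 -2.472 2.062
vertex 3.246 -3.273 1.714
endloop
endfacet
facet normal -0.867 0.160 0.473
outer loop
vertex 2.975 -2.472 2.062
vertex 2.695 -1.944 1.37
vertex 2.523 -2.842 1.358
endloop
endfacet
facet normal -0.524 0.696 -0.492
outer loop
vertex 2.695 -1.944 1.37
vertex 3.414 -1.787 0.826
vertex 2.794 -2.418 0.594
endloop
endfacet
facet normal 0.601 0.481 -0.639
outer loop
vertex 3.414 -1.787 0.826
vertex 4.137 -2.218 1.182
vertex 3.685 -2.588 0.478
endloop
endfacet
facet normal 0.172 -0.984 -0.057
outer loop
vertex 3.134 -3.24 0.807
vertex 3.965 -3.116 1.17
vertex 3.246 -3.273 1.714
endloop
endfacet
facet normal -0.524 -0.851 0.034
outer loop
vertex 3.134 -3.24 0.807
vertex 3.246 -3.273 1.714
vertex 2.523 -2.842 1.358
endloop
endfacet
facet normal -0.742 -0.438 -0.507
outer loop
vertex 3.134 -3.24 0.807
vertex 2.523 -2.842 1.358
vertex 2.794 -2.418 0.594
endloop
endfacet
facet normal -0.182 -0.316 -0.931
outer loop
vertex 3.134 -3.24 0.807
vertex 2.794 -2.418 0.594
vertex 3.685 -2.588 0.478
endloop
endfacet
facet normal 0.383 -0.653 -0.653
outer loop
vertex 3.134 -3.24 0.807
vertex 3.685 -2.588 0.478
vertex 3.965 -3.116 1.17
endloop
endfacet
facet normal 0.524 -0.696 0.492
outer loop
vertex 3.246 -3.273 1.714
vertex 3.965 -3.116 1.17
vertex 3.866 -2.642 1.946
endloop
endfacet
facet normal -0.601 -0.481 0.639
outer loop
vertex 2.523 -2.842 1.358
vertex 3.246 -3.273 1.714
vertex 2.975 -2.472 2.062
endloop
endfacet
facet normal -0.954 0.186 -0.235
outer loop
vertex 2.794 -2.418 0.594
vertex 2.523 -2.842 1.358
vertex 2.695 -1.944 1.37
endloop
endfacet
facet normal -0.047 0.385 -0.922
outer loop
vertex 3.685 -2.588 0.478
vertex 2.794 -2.418 0.594
vertex 3.414 -1.787 0.826
endloop
endfacet
facet normal 0.867 -0.160 -0.473
outer loop
vertex 3.965 -3.116 1.17
vertex 3.685 -2.588 0.478
vertex 4.137 -2.218 1.182
endloop
endfacet

endsolid


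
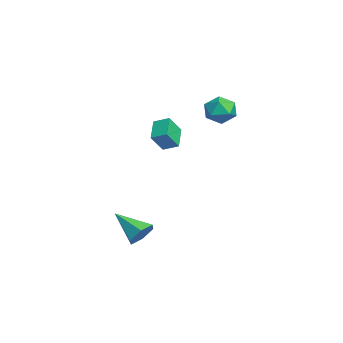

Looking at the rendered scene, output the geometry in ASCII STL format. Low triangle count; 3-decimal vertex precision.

solid 
facet normal -0.239 0.965 0.111
outer loop
vertex -0.116 4.053 2.846
vertex -0.969 3.779 3.396
vertex -0.056 3.948 3.891
endloop
endfacet
facet normal 0.467 0.882 0.062
outer loop
vertex -0.116 4.053 2.846
vertex -0.056 3.948 3.891
vertex 0.717 3.581 3.281
endloop
endfacet
facet normal 0.610 0.561 -0.559
outer loop
vertex -0.116 4.053 2.846
vertex 0.717 3.581 3.281
vertex 0.283 3.184 2.409
endloop
endfacet
facet normal -0.010 0.446 -0.895
outer loop
vertex -0.116 4.053 2.846
vertex 0.283 3.184 2.409
vertex -0.759 3.306 2.481
endloop
endfacet
facet normal -0.534 0.695 -0.482
outer loop
vertex -0.116 4.053 2.846
vertex -0.759 3.306 2.481
vertex -0.969 3.779 3.396
endloop
endfacet
facet normal 0.675 0.445 0.588
outer loop
vertex 0.717 3.581 3.281
vertex -0.056 3.948 3.891
vertex 0.379 3.014 4.099
endloop
endfacet
facet normal -0.469 0.580 0.666
outer loop
vertex -0.056 3.948 3.891
vertex -0.969 3.779 3.396
vertex -0.663 3.136 4.171
endloop
endfacet
facet normal -0.946 0.144 -0.291
outer loop
vertex -0.969 3.779 3.396
vertex -0.759 3.306 2.481
vertex -1.097 2.739 3.299
endloop
endfacet
facet normal -0.097 -0.259 -0.961
outer loop
vertex -0.759 3.306 2.481
vertex 0.283 3.184 2.409
vertex -0.324 2.372 2.689
endloop
endfacet
facet normal 0.906 -0.073 -0.418
outer loop
vertex 0.283 3.184 2.409
vertex 0.717 3.581 3.281
vertex 0.589 2.541 3.184
endloop
endfacet
facet normal 0.010 -0.446 0.895
outer loop
vertex -0.264 2.267 3.734
vertex 0.379 3.014 4.099
vertex -0.663 3.136 4.171
endloop
endfacet
facet normal -0.610 -0.561 0.559
outer loop
vertex -0.264 2.267 3.734
vertex -0.663 3.136 4.171
vertex -1.097 2.739 3.299
endloop
endfacet
facet normal -0.467 -0.882 -0.062
outer loop
vertex -0.264 2.267 3.734
vertex -1.097 2.739 3.299
vertex -0.324 2.372 2.689
endloop
endfacet
facet normal 0.239 -0.965 -0.111
outer loop
vertex -0.264 2.267 3.734
vertex -0.324 2.372 2.689
vertex 0.589 2.541 3.184
endloop
endfacet
facet normal 0.534 -0.695 0.482
outer loop
vertex -0.264 2.267 3.734
vertex 0.589 2.541 3.184
vertex 0.379 3.014 4.099
endloop
endfacet
facet normal 0.097 0.259 0.961
outer loop
vertex -0.663 3.136 4.171
vertex 0.379 3.014 4.099
vertex -0.056 3.948 3.891
endloop
endfacet
facet normal -0.906 0.073 0.418
outer loop
vertex -1.097 2.739 3.299
vertex -0.663 3.136 4.171
vertex -0.969 3.779 3.396
endloop
endfacet
facet normal -0.675 -0.445 -0.588
outer loop
vertex -0.324 2.372 2.689
vertex -1.097 2.739 3.299
vertex -0.759 3.306 2.481
endloop
endfacet
facet normal 0.469 -0.580 -0.666
outer loop
vertex 0.589 2.541 3.184
vertex -0.324 2.372 2.689
vertex 0.283 3.184 2.409
endloop
endfacet
facet normal 0.946 -0.144 0.291
outer loop
vertex 0.379 3.014 4.099
vertex 0.589 2.541 3.184
vertex 0.717 3.581 3.281
endloop
endfacet
facet normal -0.849 0.162 0.504
outer loop
vertex -1.846 -0.435 1.948
vertex -1.457 0.429 2.326
vertex -2.367 0.284 0.84
endloop
endfacet
facet normal -0.382 -0.847 -0.370
outer loop
vertex -1.043 0.031 0.054
vertex -1.846 -0.435 1.948
vertex -2.367 0.284 0.84
endloop
endfacet
facet normal -0.848 0.163 0.504
outer loop
vertex -2.367 0.284 0.84
vertex -1.457 0.429 2.326
vertex -1.977 1.148 1.218
endloop
endfacet
facet normal -0.366 0.507 -0.780
outer loop
vertex -1.977 1.148 1.218
vertex -1.043 0.031 0.054
vertex -2.367 0.284 0.84
endloop
endfacet
facet normal 0.367 -0.506 0.780
outer loop
vertex -1.846 -0.435 1.948
vertex -0.133 0.176 1.54
vertex -1.457 0.429 2.326
endloop
endfacet
facet normal -0.382 -0.847 -0.370
outer loop
vertex -0.523 -0.688 1.162
vertex -1.846 -0.435 1.948
vertex -1.043 0.031 0.054
endloop
endfacet
facet normal 0.367 -0.507 0.780
outer loop
vertex -0.523 -0.688 1.162
vertex -0.133 0.176 1.54
vertex -1.846 -0.435 1.948
endloop
endfacet
facet normal 0.382 0.847 0.370
outer loop
vertex -1.457 0.429 2.326
vertex -0.133 0.176 1.54
vertex -1.977 1.148 1.218
endloop
endfacet
facet normal -0.367 0.507 -0.780
outer loop
vertex -0.654 0.895 0.432
vertex -1.043 0.031 0.054
vertex -1.977 1.148 1.218
endloop
endfacet
facet normal 0.382 0.847 0.370
outer loop
vertex -1.977 1.148 1.218
vertex -0.133 0.176 1.54
vertex -0.654 0.895 0.432
endloop
endfacet
facet normal 0.849 -0.162 -0.503
outer loop
vertex -0.654 0.895 0.432
vertex -0.523 -0.688 1.162
vertex -1.043 0.031 0.054
endloop
endfacet
facet normal 0.848 -0.162 -0.504
outer loop
vertex -0.133 0.176 1.54
vertex -0.523 -0.688 1.162
vertex -0.654 0.895 0.432
endloop
endfacet
facet normal 0.542 0.645 -0.538
outer loop
vertex 4.879 -1.615 -3.695
vertex 4.17 -1.53 -4.307
vertex 4.222 -0.955 -3.565
endloop
endfacet
facet normal 0.244 0.053 0.968
outer loop
vertex 4.879 -1.615 -3.695
vertex 4.222 -0.955 -3.565
vertex 3.01 -2.91 -3.153
endloop
endfacet
facet normal 0.542 0.645 -0.538
outer loop
vertex 4.222 -0.955 -3.565
vertex 4.17 -1.53 -4.307
vertex 3.513 -0.87 -4.177
endloop
endfacet
facet normal -0.539 0.480 0.692
outer loop
vertex 4.222 -0.955 -3.565
vertex 3.513 -0.87 -4.177
vertex 3.01 -2.91 -3.153
endloop
endfacet
facet normal 0.542 0.645 -0.539
outer loop
vertex 3.513 -0.87 -4.177
vertex 4.17 -1.53 -4.307
vertex 3.461 -1.445 -4.918
endloop
endfacet
facet normal -0.976 0.198 -0.085
outer loop
vertex 3.513 -0.87 -4.177
vertex 3.461 -1.445 -4.918
vertex 3.01 -2.91 -3.153
endloop
endfacet
facet normal 0.542 0.645 -0.539
outer loop
vertex 3.461 -1.445 -4.918
vertex 4.17 -1.53 -4.307
vertex 4.117 -2.105 -5.048
endloop
endfacet
facet normal -0.630 -0.511 -0.585
outer loop
vertex 3.461 -1.445 -4.918
vertex 4.117 -2.105 -5.048
vertex 3.01 -2.91 -3.153
endloop
endfacet
facet normal 0.542 0.645 -0.539
outer loop
vertex 4.117 -2.105 -5.048
vertex 4.17 -1.53 -4.307
vertex 4.826 -2.19 -4.437
endloop
endfacet
facet normal 0.154 -0.939 -0.309
outer loop
vertex 4.117 -2.105 -5.048
vertex 4.826 -2.19 -4.437
vertex 3.01 -2.91 -3.153
endloop
endfacet
facet normal 0.542 0.645 -0.539
outer loop
vertex 4.826 -2.19 -4.437
vertex 4.17 -1.53 -4.307
vertex 4.879 -1.615 -3.695
endloop
endfacet
facet normal 0.591 -0.657 0.467
outer loop
vertex 4.826 -2.19 -4.437
vertex 4.879 -1.615 -3.695
vertex 3.01 -2.91 -3.153
endloop
endfacet

endsolid
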